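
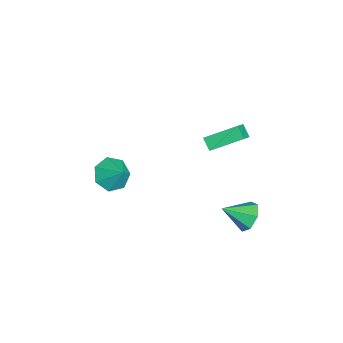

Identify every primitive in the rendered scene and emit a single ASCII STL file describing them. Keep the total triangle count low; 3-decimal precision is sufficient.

solid 
facet normal -0.077 0.856 -0.512
outer loop
vertex 4.068 3.519 0.675
vertex 3.49 3.847 1.311
vertex 4.408 3.912 1.281
endloop
endfacet
facet normal 0.832 -0.543 -0.115
outer loop
vertex 4.068 3.519 0.675
vertex 4.408 3.912 1.281
vertex 3.61 2.513 2.109
endloop
endfacet
facet normal -0.077 0.856 -0.511
outer loop
vertex 4.408 3.912 1.281
vertex 3.49 3.847 1.311
vertex 4.056 4.256 1.91
endloop
endfacet
facet normal 0.826 -0.149 0.544
outer loop
vertex 4.408 3.912 1.281
vertex 4.056 4.256 1.91
vertex 3.61 2.513 2.109
endloop
endfacet
facet normal -0.076 0.855 -0.512
outer loop
vertex 4.056 4.256 1.91
vertex 3.49 3.847 1.311
vertex 3.279 4.293 2.087
endloop
endfacet
facet normal 0.224 0.054 0.973
outer loop
vertex 4.056 4.256 1.91
vertex 3.279 4.293 2.087
vertex 3.61 2.513 2.109
endloop
endfacet
facet normal -0.076 0.855 -0.512
outer loop
vertex 3.279 4.293 2.087
vertex 3.49 3.847 1.311
vertex 2.661 3.994 1.68
endloop
endfacet
facet normal -0.519 -0.086 0.851
outer loop
vertex 3.279 4.293 2.087
vertex 2.661 3.994 1.68
vertex 3.61 2.513 2.109
endloop
endfacet
facet normal -0.076 0.856 -0.512
outer loop
vertex 2.661 3.994 1.68
vertex 3.49 3.847 1.311
vertex 2.667 3.585 0.995
endloop
endfacet
facet normal -0.844 -0.463 0.269
outer loop
vertex 2.661 3.994 1.68
vertex 2.667 3.585 0.995
vertex 3.61 2.513 2.109
endloop
endfacet
facet normal -0.076 0.856 -0.512
outer loop
vertex 2.667 3.585 0.995
vertex 3.49 3.847 1.311
vertex 3.294 3.373 0.547
endloop
endfacet
facet normal -0.508 -0.794 -0.335
outer loop
vertex 2.667 3.585 0.995
vertex 3.294 3.373 0.547
vertex 3.61 2.513 2.109
endloop
endfacet
facet normal -0.077 0.856 -0.511
outer loop
vertex 3.294 3.373 0.547
vertex 3.49 3.847 1.311
vertex 4.068 3.519 0.675
endloop
endfacet
facet normal 0.240 -0.829 -0.505
outer loop
vertex 3.294 3.373 0.547
vertex 4.068 3.519 0.675
vertex 3.61 2.513 2.109
endloop
endfacet
facet normal -0.568 -0.466 -0.678
outer loop
vertex 2.626 -3.045 2.506
vertex 1.805 -2.897 3.092
vertex 2.181 -2.293 2.362
endloop
endfacet
facet normal 0.859 0.470 -0.201
outer loop
vertex 2.626 -3.045 2.506
vertex 2.181 -2.293 2.362
vertex 2.555 -2.283 3.988
endloop
endfacet
facet normal -0.568 -0.466 -0.678
outer loop
vertex 2.181 -2.293 2.362
vertex 1.805 -2.897 3.092
vertex 1.453 -1.996 2.768
endloop
endfacet
facet normal 0.336 0.938 -0.083
outer loop
vertex 2.181 -2.293 2.362
vertex 1.453 -1.996 2.768
vertex 2.555 -2.283 3.988
endloop
endfacet
facet normal -0.569 -0.466 -0.678
outer loop
vertex 1.453 -1.996 2.768
vertex 1.805 -2.897 3.092
vertex 0.99 -2.378 3.419
endloop
endfacet
facet normal -0.196 0.900 0.389
outer loop
vertex 1.453 -1.996 2.768
vertex 0.99 -2.378 3.419
vertex 2.555 -2.283 3.988
endloop
endfacet
facet normal -0.568 -0.465 -0.679
outer loop
vertex 0.99 -2.378 3.419
vertex 1.805 -2.897 3.092
vertex 1.14 -3.151 3.823
endloop
endfacet
facet normal -0.336 0.384 0.860
outer loop
vertex 0.99 -2.378 3.419
vertex 1.14 -3.151 3.823
vertex 2.555 -2.283 3.988
endloop
endfacet
facet normal -0.568 -0.465 -0.679
outer loop
vertex 1.14 -3.151 3.823
vertex 1.805 -2.897 3.092
vertex 1.791 -3.733 3.677
endloop
endfacet
facet normal 0.022 -0.221 0.975
outer loop
vertex 1.14 -3.151 3.823
vertex 1.791 -3.733 3.677
vertex 2.555 -2.283 3.988
endloop
endfacet
facet normal -0.568 -0.465 -0.679
outer loop
vertex 1.791 -3.733 3.677
vertex 1.805 -2.897 3.092
vertex 2.452 -3.686 3.091
endloop
endfacet
facet normal 0.607 -0.459 0.648
outer loop
vertex 1.791 -3.733 3.677
vertex 2.452 -3.686 3.091
vertex 2.555 -2.283 3.988
endloop
endfacet
facet normal -0.568 -0.465 -0.679
outer loop
vertex 2.452 -3.686 3.091
vertex 1.805 -2.897 3.092
vertex 2.626 -3.045 2.506
endloop
endfacet
facet normal 0.980 -0.152 0.125
outer loop
vertex 2.452 -3.686 3.091
vertex 2.626 -3.045 2.506
vertex 2.555 -2.283 3.988
endloop
endfacet
facet normal -0.751 0.230 -0.618
outer loop
vertex -4.069 3.805 1.539
vertex -3.512 4.127 0.982
vertex -3.902 2.021 0.673
endloop
endfacet
facet normal -0.655 -0.379 0.654
outer loop
vertex -2.828 1.693 1.558
vertex -4.069 3.805 1.539
vertex -3.902 2.021 0.673
endloop
endfacet
facet normal -0.752 0.230 -0.618
outer loop
vertex -3.902 2.021 0.673
vertex -3.512 4.127 0.982
vertex -3.346 2.343 0.117
endloop
endfacet
facet normal 0.084 -0.897 -0.435
outer loop
vertex -3.346 2.343 0.117
vertex -2.828 1.693 1.558
vertex -3.902 2.021 0.673
endloop
endfacet
facet normal -0.084 0.897 0.434
outer loop
vertex -4.069 3.805 1.539
vertex -2.438 3.799 1.867
vertex -3.512 4.127 0.982
endloop
endfacet
facet normal -0.654 -0.378 0.655
outer loop
vertex -2.994 3.477 2.423
vertex -4.069 3.805 1.539
vertex -2.828 1.693 1.558
endloop
endfacet
facet normal -0.084 0.896 0.435
outer loop
vertex -2.994 3.477 2.423
vertex -2.438 3.799 1.867
vertex -4.069 3.805 1.539
endloop
endfacet
facet normal 0.655 0.378 -0.654
outer loop
vertex -3.512 4.127 0.982
vertex -2.438 3.799 1.867
vertex -3.346 2.343 0.117
endloop
endfacet
facet normal 0.084 -0.897 -0.435
outer loop
vertex -2.271 2.015 1.001
vertex -2.828 1.693 1.558
vertex -3.346 2.343 0.117
endloop
endfacet
facet normal 0.654 0.379 -0.655
outer loop
vertex -3.346 2.343 0.117
vertex -2.438 3.799 1.867
vertex -2.271 2.015 1.001
endloop
endfacet
facet normal 0.751 -0.230 0.618
outer loop
vertex -2.271 2.015 1.001
vertex -2.994 3.477 2.423
vertex -2.828 1.693 1.558
endloop
endfacet
facet normal 0.752 -0.230 0.618
outer loop
vertex -2.438 3.799 1.867
vertex -2.994 3.477 2.423
vertex -2.271 2.015 1.001
endloop
endfacet

endsolid


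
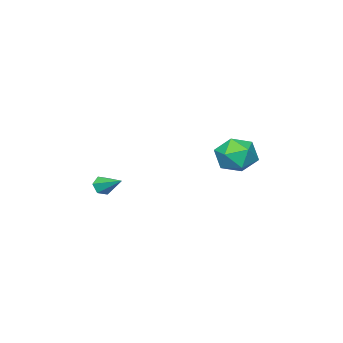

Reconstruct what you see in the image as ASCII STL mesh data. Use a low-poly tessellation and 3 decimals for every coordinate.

solid 
facet normal -0.929 0.368 0.042
outer loop
vertex -1.145 3.439 0.521
vertex -1.57 2.378 0.431
vertex -1.348 2.821 1.465
endloop
endfacet
facet normal -0.475 0.780 0.408
outer loop
vertex -1.145 3.439 0.521
vertex -1.348 2.821 1.465
vertex -0.391 3.446 1.384
endloop
endfacet
facet normal 0.036 0.999 -0.039
outer loop
vertex -1.145 3.439 0.521
vertex -0.391 3.446 1.384
vertex -0.021 3.39 0.301
endloop
endfacet
facet normal -0.102 0.723 -0.683
outer loop
vertex -1.145 3.439 0.521
vertex -0.021 3.39 0.301
vertex -0.75 2.73 -0.288
endloop
endfacet
facet normal -0.698 0.333 -0.633
outer loop
vertex -1.145 3.439 0.521
vertex -0.75 2.73 -0.288
vertex -1.57 2.378 0.431
endloop
endfacet
facet normal -0.169 0.376 0.911
outer loop
vertex -0.391 3.446 1.384
vertex -1.348 2.821 1.465
vertex -0.35 2.39 1.828
endloop
endfacet
facet normal -0.903 -0.288 0.318
outer loop
vertex -1.348 2.821 1.465
vertex -1.57 2.378 0.431
vertex -1.079 1.73 1.239
endloop
endfacet
facet normal -0.530 -0.346 -0.774
outer loop
vertex -1.57 2.378 0.431
vertex -0.75 2.73 -0.288
vertex -0.709 1.674 0.156
endloop
endfacet
facet normal 0.434 0.284 -0.855
outer loop
vertex -0.75 2.73 -0.288
vertex -0.021 3.39 0.301
vertex 0.248 2.299 0.075
endloop
endfacet
facet normal 0.657 0.730 0.187
outer loop
vertex -0.021 3.39 0.301
vertex -0.391 3.446 1.384
vertex 0.47 2.742 1.109
endloop
endfacet
facet normal 0.102 -0.723 0.683
outer loop
vertex 0.045 1.681 1.019
vertex -0.35 2.39 1.828
vertex -1.079 1.73 1.239
endloop
endfacet
facet normal -0.036 -0.999 0.039
outer loop
vertex 0.045 1.681 1.019
vertex -1.079 1.73 1.239
vertex -0.709 1.674 0.156
endloop
endfacet
facet normal 0.475 -0.780 -0.408
outer loop
vertex 0.045 1.681 1.019
vertex -0.709 1.674 0.156
vertex 0.248 2.299 0.075
endloop
endfacet
facet normal 0.929 -0.368 -0.042
outer loop
vertex 0.045 1.681 1.019
vertex 0.248 2.299 0.075
vertex 0.47 2.742 1.109
endloop
endfacet
facet normal 0.698 -0.333 0.633
outer loop
vertex 0.045 1.681 1.019
vertex 0.47 2.742 1.109
vertex -0.35 2.39 1.828
endloop
endfacet
facet normal -0.434 -0.284 0.855
outer loop
vertex -1.079 1.73 1.239
vertex -0.35 2.39 1.828
vertex -1.348 2.821 1.465
endloop
endfacet
facet normal -0.657 -0.730 -0.187
outer loop
vertex -0.709 1.674 0.156
vertex -1.079 1.73 1.239
vertex -1.57 2.378 0.431
endloop
endfacet
facet normal 0.169 -0.376 -0.911
outer loop
vertex 0.248 2.299 0.075
vertex -0.709 1.674 0.156
vertex -0.75 2.73 -0.288
endloop
endfacet
facet normal 0.903 0.288 -0.318
outer loop
vertex 0.47 2.742 1.109
vertex 0.248 2.299 0.075
vertex -0.021 3.39 0.301
endloop
endfacet
facet normal 0.530 0.346 0.774
outer loop
vertex -0.35 2.39 1.828
vertex 0.47 2.742 1.109
vertex -0.391 3.446 1.384
endloop
endfacet
facet normal -0.057 -0.887 -0.458
outer loop
vertex 2.076 -4.142 -2.818
vertex 1.574 -4.275 -2.498
vertex 1.526 -3.994 -3.037
endloop
endfacet
facet normal 0.426 0.648 -0.631
outer loop
vertex 2.076 -4.142 -2.818
vertex 1.526 -3.994 -3.037
vertex 1.666 -2.845 -1.762
endloop
endfacet
facet normal -0.057 -0.887 -0.457
outer loop
vertex 1.526 -3.994 -3.037
vertex 1.574 -4.275 -2.498
vertex 1.024 -4.127 -2.716
endloop
endfacet
facet normal -0.520 0.662 -0.539
outer loop
vertex 1.526 -3.994 -3.037
vertex 1.024 -4.127 -2.716
vertex 1.666 -2.845 -1.762
endloop
endfacet
facet normal -0.057 -0.887 -0.457
outer loop
vertex 1.024 -4.127 -2.716
vertex 1.574 -4.275 -2.498
vertex 1.073 -4.408 -2.177
endloop
endfacet
facet normal -0.928 0.290 0.235
outer loop
vertex 1.024 -4.127 -2.716
vertex 1.073 -4.408 -2.177
vertex 1.666 -2.845 -1.762
endloop
endfacet
facet normal -0.056 -0.888 -0.456
outer loop
vertex 1.073 -4.408 -2.177
vertex 1.574 -4.275 -2.498
vertex 1.623 -4.555 -1.958
endloop
endfacet
facet normal -0.390 -0.095 0.916
outer loop
vertex 1.073 -4.408 -2.177
vertex 1.623 -4.555 -1.958
vertex 1.666 -2.845 -1.762
endloop
endfacet
facet normal -0.056 -0.888 -0.456
outer loop
vertex 1.623 -4.555 -1.958
vertex 1.574 -4.275 -2.498
vertex 2.124 -4.422 -2.279
endloop
endfacet
facet normal 0.557 -0.108 0.824
outer loop
vertex 1.623 -4.555 -1.958
vertex 2.124 -4.422 -2.279
vertex 1.666 -2.845 -1.762
endloop
endfacet
facet normal -0.056 -0.888 -0.456
outer loop
vertex 2.124 -4.422 -2.279
vertex 1.574 -4.275 -2.498
vertex 2.076 -4.142 -2.818
endloop
endfacet
facet normal 0.963 0.263 0.051
outer loop
vertex 2.124 -4.422 -2.279
vertex 2.076 -4.142 -2.818
vertex 1.666 -2.845 -1.762
endloop
endfacet

endsolid


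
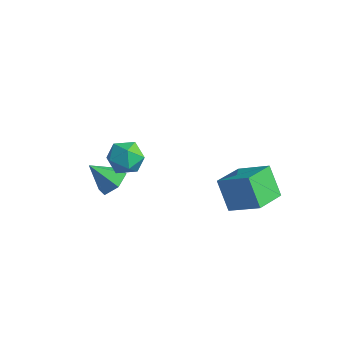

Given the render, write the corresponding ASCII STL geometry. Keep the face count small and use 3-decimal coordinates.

solid 
facet normal 0.531 0.434 -0.728
outer loop
vertex -2.376 0.006 -2.973
vertex -2.883 -0.487 -3.636
vertex -3.19 0.384 -3.341
endloop
endfacet
facet normal -0.126 0.540 0.832
outer loop
vertex -2.376 0.006 -2.973
vertex -3.19 0.384 -3.341
vertex -3.797 -1.233 -2.384
endloop
endfacet
facet normal 0.531 0.434 -0.728
outer loop
vertex -3.19 0.384 -3.341
vertex -2.883 -0.487 -3.636
vertex -3.697 -0.109 -4.005
endloop
endfacet
facet normal -0.832 0.478 0.280
outer loop
vertex -3.19 0.384 -3.341
vertex -3.697 -0.109 -4.005
vertex -3.797 -1.233 -2.384
endloop
endfacet
facet normal 0.531 0.433 -0.728
outer loop
vertex -3.697 -0.109 -4.005
vertex -2.883 -0.487 -3.636
vertex -3.391 -0.981 -4.3
endloop
endfacet
facet normal -0.940 -0.251 -0.232
outer loop
vertex -3.697 -0.109 -4.005
vertex -3.391 -0.981 -4.3
vertex -3.797 -1.233 -2.384
endloop
endfacet
facet normal 0.531 0.433 -0.728
outer loop
vertex -3.391 -0.981 -4.3
vertex -2.883 -0.487 -3.636
vertex -2.577 -1.359 -3.931
endloop
endfacet
facet normal -0.340 -0.920 -0.193
outer loop
vertex -3.391 -0.981 -4.3
vertex -2.577 -1.359 -3.931
vertex -3.797 -1.233 -2.384
endloop
endfacet
facet normal 0.531 0.433 -0.729
outer loop
vertex -2.577 -1.359 -3.931
vertex -2.883 -0.487 -3.636
vertex -2.07 -0.865 -3.268
endloop
endfacet
facet normal 0.367 -0.858 0.359
outer loop
vertex -2.577 -1.359 -3.931
vertex -2.07 -0.865 -3.268
vertex -3.797 -1.233 -2.384
endloop
endfacet
facet normal 0.531 0.433 -0.728
outer loop
vertex -2.07 -0.865 -3.268
vertex -2.883 -0.487 -3.636
vertex -2.376 0.006 -2.973
endloop
endfacet
facet normal 0.473 -0.129 0.871
outer loop
vertex -2.07 -0.865 -3.268
vertex -2.376 0.006 -2.973
vertex -3.797 -1.233 -2.384
endloop
endfacet
facet normal -0.822 -0.240 -0.516
outer loop
vertex 1.797 2.21 -2.294
vertex 1.551 4.065 -2.765
vertex 2.845 1.955 -3.846
endloop
endfacet
facet normal 0.128 -0.961 0.244
outer loop
vertex 4.489 2.435 -2.815
vertex 1.797 2.21 -2.294
vertex 2.845 1.955 -3.846
endloop
endfacet
facet normal -0.822 -0.240 -0.516
outer loop
vertex 2.845 1.955 -3.846
vertex 1.551 4.065 -2.765
vertex 2.599 3.81 -4.317
endloop
endfacet
facet normal 0.554 -0.135 -0.821
outer loop
vertex 2.599 3.81 -4.317
vertex 4.489 2.435 -2.815
vertex 2.845 1.955 -3.846
endloop
endfacet
facet normal -0.554 0.135 0.821
outer loop
vertex 1.797 2.21 -2.294
vertex 3.195 4.545 -1.734
vertex 1.551 4.065 -2.765
endloop
endfacet
facet normal 0.128 -0.961 0.244
outer loop
vertex 3.441 2.69 -1.263
vertex 1.797 2.21 -2.294
vertex 4.489 2.435 -2.815
endloop
endfacet
facet normal -0.554 0.135 0.821
outer loop
vertex 3.441 2.69 -1.263
vertex 3.195 4.545 -1.734
vertex 1.797 2.21 -2.294
endloop
endfacet
facet normal -0.128 0.961 -0.244
outer loop
vertex 1.551 4.065 -2.765
vertex 3.195 4.545 -1.734
vertex 2.599 3.81 -4.317
endloop
endfacet
facet normal 0.554 -0.135 -0.821
outer loop
vertex 4.243 4.29 -3.286
vertex 4.489 2.435 -2.815
vertex 2.599 3.81 -4.317
endloop
endfacet
facet normal -0.128 0.961 -0.244
outer loop
vertex 2.599 3.81 -4.317
vertex 3.195 4.545 -1.734
vertex 4.243 4.29 -3.286
endloop
endfacet
facet normal 0.822 0.240 0.516
outer loop
vertex 4.243 4.29 -3.286
vertex 3.441 2.69 -1.263
vertex 4.489 2.435 -2.815
endloop
endfacet
facet normal 0.822 0.240 0.516
outer loop
vertex 3.195 4.545 -1.734
vertex 3.441 2.69 -1.263
vertex 4.243 4.29 -3.286
endloop
endfacet
facet normal -0.986 0.004 0.169
outer loop
vertex -1.123 -1.451 1.077
vertex -1.163 -2.48 0.867
vertex -0.993 -2.151 1.851
endloop
endfacet
facet normal -0.658 0.500 0.563
outer loop
vertex -1.123 -1.451 1.077
vertex -0.993 -2.151 1.851
vertex -0.382 -1.297 1.806
endloop
endfacet
facet normal -0.314 0.942 0.121
outer loop
vertex -1.123 -1.451 1.077
vertex -0.382 -1.297 1.806
vertex -0.174 -1.098 0.795
endloop
endfacet
facet normal -0.430 0.719 -0.547
outer loop
vertex -1.123 -1.451 1.077
vertex -0.174 -1.098 0.795
vertex -0.657 -1.829 0.214
endloop
endfacet
facet normal -0.845 0.138 -0.517
outer loop
vertex -1.123 -1.451 1.077
vertex -0.657 -1.829 0.214
vertex -1.163 -2.48 0.867
endloop
endfacet
facet normal -0.170 0.173 0.970
outer loop
vertex -0.382 -1.297 1.806
vertex -0.993 -2.151 1.851
vertex 0.037 -2.231 2.046
endloop
endfacet
facet normal -0.701 -0.631 0.332
outer loop
vertex -0.993 -2.151 1.851
vertex -1.163 -2.48 0.867
vertex -0.446 -2.962 1.465
endloop
endfacet
facet normal -0.474 -0.412 -0.778
outer loop
vertex -1.163 -2.48 0.867
vertex -0.657 -1.829 0.214
vertex -0.238 -2.763 0.454
endloop
endfacet
facet normal 0.197 0.527 -0.827
outer loop
vertex -0.657 -1.829 0.214
vertex -0.174 -1.098 0.795
vertex 0.373 -1.909 0.409
endloop
endfacet
facet normal 0.385 0.887 0.254
outer loop
vertex -0.174 -1.098 0.795
vertex -0.382 -1.297 1.806
vertex 0.543 -1.58 1.393
endloop
endfacet
facet normal 0.430 -0.719 0.547
outer loop
vertex 0.503 -2.609 1.183
vertex 0.037 -2.231 2.046
vertex -0.446 -2.962 1.465
endloop
endfacet
facet normal 0.314 -0.942 -0.121
outer loop
vertex 0.503 -2.609 1.183
vertex -0.446 -2.962 1.465
vertex -0.238 -2.763 0.454
endloop
endfacet
facet normal 0.658 -0.500 -0.563
outer loop
vertex 0.503 -2.609 1.183
vertex -0.238 -2.763 0.454
vertex 0.373 -1.909 0.409
endloop
endfacet
facet normal 0.986 -0.004 -0.169
outer loop
vertex 0.503 -2.609 1.183
vertex 0.373 -1.909 0.409
vertex 0.543 -1.58 1.393
endloop
endfacet
facet normal 0.845 -0.138 0.517
outer loop
vertex 0.503 -2.609 1.183
vertex 0.543 -1.58 1.393
vertex 0.037 -2.231 2.046
endloop
endfacet
facet normal -0.197 -0.527 0.827
outer loop
vertex -0.446 -2.962 1.465
vertex 0.037 -2.231 2.046
vertex -0.993 -2.151 1.851
endloop
endfacet
facet normal -0.385 -0.887 -0.254
outer loop
vertex -0.238 -2.763 0.454
vertex -0.446 -2.962 1.465
vertex -1.163 -2.48 0.867
endloop
endfacet
facet normal 0.170 -0.173 -0.970
outer loop
vertex 0.373 -1.909 0.409
vertex -0.238 -2.763 0.454
vertex -0.657 -1.829 0.214
endloop
endfacet
facet normal 0.701 0.631 -0.332
outer loop
vertex 0.543 -1.58 1.393
vertex 0.373 -1.909 0.409
vertex -0.174 -1.098 0.795
endloop
endfacet
facet normal 0.474 0.412 0.778
outer loop
vertex 0.037 -2.231 2.046
vertex 0.543 -1.58 1.393
vertex -0.382 -1.297 1.806
endloop
endfacet

endsolid


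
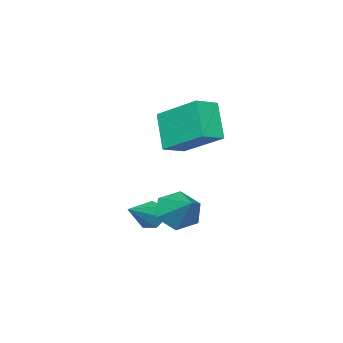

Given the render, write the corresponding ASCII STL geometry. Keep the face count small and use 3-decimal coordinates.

solid 
facet normal -0.859 -0.138 -0.493
outer loop
vertex 0.842 0.811 -3.928
vertex 0.531 0.892 -3.409
vertex 0.7 1.309 -3.82
endloop
endfacet
facet normal 0.694 0.336 -0.637
outer loop
vertex 0.842 0.811 -3.928
vertex 0.7 1.309 -3.82
vertex 1.889 1.108 -2.631
endloop
endfacet
facet normal -0.860 -0.137 -0.492
outer loop
vertex 0.7 1.309 -3.82
vertex 0.531 0.892 -3.409
vertex 0.432 1.493 -3.403
endloop
endfacet
facet normal 0.342 0.921 -0.186
outer loop
vertex 0.7 1.309 -3.82
vertex 0.432 1.493 -3.403
vertex 1.889 1.108 -2.631
endloop
endfacet
facet normal -0.859 -0.137 -0.493
outer loop
vertex 0.432 1.493 -3.403
vertex 0.531 0.892 -3.409
vertex 0.238 1.224 -2.99
endloop
endfacet
facet normal -0.055 0.848 0.527
outer loop
vertex 0.432 1.493 -3.403
vertex 0.238 1.224 -2.99
vertex 1.889 1.108 -2.631
endloop
endfacet
facet normal -0.859 -0.137 -0.493
outer loop
vertex 0.238 1.224 -2.99
vertex 0.531 0.892 -3.409
vertex 0.265 0.705 -2.893
endloop
endfacet
facet normal -0.198 0.170 0.965
outer loop
vertex 0.238 1.224 -2.99
vertex 0.265 0.705 -2.893
vertex 1.889 1.108 -2.631
endloop
endfacet
facet normal -0.859 -0.137 -0.493
outer loop
vertex 0.265 0.705 -2.893
vertex 0.531 0.892 -3.409
vertex 0.493 0.326 -3.185
endloop
endfacet
facet normal 0.021 -0.602 0.798
outer loop
vertex 0.265 0.705 -2.893
vertex 0.493 0.326 -3.185
vertex 1.889 1.108 -2.631
endloop
endfacet
facet normal -0.860 -0.137 -0.492
outer loop
vertex 0.493 0.326 -3.185
vertex 0.531 0.892 -3.409
vertex 0.749 0.373 -3.645
endloop
endfacet
facet normal 0.436 -0.887 0.152
outer loop
vertex 0.493 0.326 -3.185
vertex 0.749 0.373 -3.645
vertex 1.889 1.108 -2.631
endloop
endfacet
facet normal -0.859 -0.136 -0.493
outer loop
vertex 0.749 0.373 -3.645
vertex 0.531 0.892 -3.409
vertex 0.842 0.811 -3.928
endloop
endfacet
facet normal 0.736 -0.471 -0.486
outer loop
vertex 0.749 0.373 -3.645
vertex 0.842 0.811 -3.928
vertex 1.889 1.108 -2.631
endloop
endfacet
facet normal -0.385 -0.732 -0.561
outer loop
vertex 0.938 2.389 -3.526
vertex 0.505 2.101 -2.853
vertex 0.155 2.68 -3.368
endloop
endfacet
facet normal 0.213 0.843 -0.494
outer loop
vertex 0.938 2.389 -3.526
vertex 0.155 2.68 -3.368
vertex 1.115 3.259 -1.967
endloop
endfacet
facet normal -0.386 -0.732 -0.561
outer loop
vertex 0.155 2.68 -3.368
vertex 0.505 2.101 -2.853
vertex -0.277 2.393 -2.696
endloop
endfacet
facet normal -0.535 0.845 0.017
outer loop
vertex 0.155 2.68 -3.368
vertex -0.277 2.393 -2.696
vertex 1.115 3.259 -1.967
endloop
endfacet
facet normal -0.386 -0.732 -0.561
outer loop
vertex -0.277 2.393 -2.696
vertex 0.505 2.101 -2.853
vertex 0.072 1.814 -2.181
endloop
endfacet
facet normal -0.586 0.312 0.748
outer loop
vertex -0.277 2.393 -2.696
vertex 0.072 1.814 -2.181
vertex 1.115 3.259 -1.967
endloop
endfacet
facet normal -0.385 -0.733 -0.561
outer loop
vertex 0.072 1.814 -2.181
vertex 0.505 2.101 -2.853
vertex 0.855 1.523 -2.338
endloop
endfacet
facet normal 0.111 -0.224 0.968
outer loop
vertex 0.072 1.814 -2.181
vertex 0.855 1.523 -2.338
vertex 1.115 3.259 -1.967
endloop
endfacet
facet normal -0.385 -0.733 -0.561
outer loop
vertex 0.855 1.523 -2.338
vertex 0.505 2.101 -2.853
vertex 1.288 1.81 -3.011
endloop
endfacet
facet normal 0.860 -0.226 0.457
outer loop
vertex 0.855 1.523 -2.338
vertex 1.288 1.81 -3.011
vertex 1.115 3.259 -1.967
endloop
endfacet
facet normal -0.385 -0.732 -0.561
outer loop
vertex 1.288 1.81 -3.011
vertex 0.505 2.101 -2.853
vertex 0.938 2.389 -3.526
endloop
endfacet
facet normal 0.911 0.307 -0.275
outer loop
vertex 1.288 1.81 -3.011
vertex 0.938 2.389 -3.526
vertex 1.115 3.259 -1.967
endloop
endfacet
facet normal -0.354 -0.489 0.797
outer loop
vertex -0.908 -0.148 0.619
vertex -0.965 1.585 1.656
vertex -1.825 0.008 0.308
endloop
endfacet
facet normal 0.028 -0.858 -0.513
outer loop
vertex -1.255 0.795 -0.976
vertex -0.908 -0.148 0.619
vertex -1.825 0.008 0.308
endloop
endfacet
facet normal -0.354 -0.489 0.797
outer loop
vertex -1.825 0.008 0.308
vertex -0.965 1.585 1.656
vertex -1.881 1.741 1.345
endloop
endfacet
facet normal -0.935 0.160 -0.317
outer loop
vertex -1.881 1.741 1.345
vertex -1.255 0.795 -0.976
vertex -1.825 0.008 0.308
endloop
endfacet
facet normal 0.935 -0.159 0.317
outer loop
vertex -0.908 -0.148 0.619
vertex -0.395 2.372 0.372
vertex -0.965 1.585 1.656
endloop
endfacet
facet normal 0.028 -0.858 -0.513
outer loop
vertex -0.339 0.639 -0.665
vertex -0.908 -0.148 0.619
vertex -1.255 0.795 -0.976
endloop
endfacet
facet normal 0.935 -0.159 0.317
outer loop
vertex -0.339 0.639 -0.665
vertex -0.395 2.372 0.372
vertex -0.908 -0.148 0.619
endloop
endfacet
facet normal -0.028 0.858 0.513
outer loop
vertex -0.965 1.585 1.656
vertex -0.395 2.372 0.372
vertex -1.881 1.741 1.345
endloop
endfacet
facet normal -0.935 0.159 -0.317
outer loop
vertex -1.312 2.528 0.061
vertex -1.255 0.795 -0.976
vertex -1.881 1.741 1.345
endloop
endfacet
facet normal -0.028 0.858 0.513
outer loop
vertex -1.881 1.741 1.345
vertex -0.395 2.372 0.372
vertex -1.312 2.528 0.061
endloop
endfacet
facet normal 0.354 0.489 -0.797
outer loop
vertex -1.312 2.528 0.061
vertex -0.339 0.639 -0.665
vertex -1.255 0.795 -0.976
endloop
endfacet
facet normal 0.354 0.489 -0.798
outer loop
vertex -0.395 2.372 0.372
vertex -0.339 0.639 -0.665
vertex -1.312 2.528 0.061
endloop
endfacet

endsolid


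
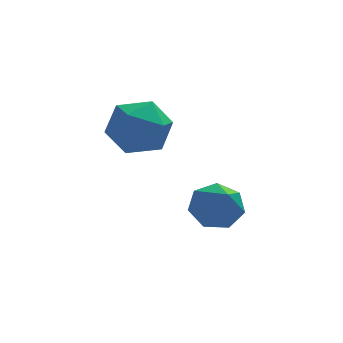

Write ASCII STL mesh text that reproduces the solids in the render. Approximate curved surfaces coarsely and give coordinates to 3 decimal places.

solid 
facet normal -0.886 0.452 0.106
outer loop
vertex -2.976 -0.267 0.609
vertex -3.376 -1.135 0.966
vertex -2.957 -0.464 1.609
endloop
endfacet
facet normal -0.351 0.917 0.187
outer loop
vertex -2.976 -0.267 0.609
vertex -2.957 -0.464 1.609
vertex -2.139 -0.058 1.154
endloop
endfacet
facet normal 0.039 0.911 -0.410
outer loop
vertex -2.976 -0.267 0.609
vertex -2.139 -0.058 1.154
vertex -2.053 -0.478 0.229
endloop
endfacet
facet normal -0.253 0.442 -0.861
outer loop
vertex -2.976 -0.267 0.609
vertex -2.053 -0.478 0.229
vertex -2.817 -1.144 0.112
endloop
endfacet
facet normal -0.825 0.157 -0.542
outer loop
vertex -2.976 -0.267 0.609
vertex -2.817 -1.144 0.112
vertex -3.376 -1.135 0.966
endloop
endfacet
facet normal 0.060 0.689 0.722
outer loop
vertex -2.139 -0.058 1.154
vertex -2.957 -0.464 1.609
vertex -2.023 -0.796 1.848
endloop
endfacet
facet normal -0.804 -0.065 0.591
outer loop
vertex -2.957 -0.464 1.609
vertex -3.376 -1.135 0.966
vertex -2.787 -1.462 1.731
endloop
endfacet
facet normal -0.707 -0.541 -0.457
outer loop
vertex -3.376 -1.135 0.966
vertex -2.817 -1.144 0.112
vertex -2.701 -1.882 0.806
endloop
endfacet
facet normal 0.220 -0.081 -0.972
outer loop
vertex -2.817 -1.144 0.112
vertex -2.053 -0.478 0.229
vertex -1.883 -1.476 0.351
endloop
endfacet
facet normal 0.693 0.678 -0.244
outer loop
vertex -2.053 -0.478 0.229
vertex -2.139 -0.058 1.154
vertex -1.464 -0.805 0.994
endloop
endfacet
facet normal 0.253 -0.442 0.861
outer loop
vertex -1.864 -1.673 1.351
vertex -2.023 -0.796 1.848
vertex -2.787 -1.462 1.731
endloop
endfacet
facet normal -0.039 -0.911 0.410
outer loop
vertex -1.864 -1.673 1.351
vertex -2.787 -1.462 1.731
vertex -2.701 -1.882 0.806
endloop
endfacet
facet normal 0.351 -0.917 -0.187
outer loop
vertex -1.864 -1.673 1.351
vertex -2.701 -1.882 0.806
vertex -1.883 -1.476 0.351
endloop
endfacet
facet normal 0.886 -0.452 -0.106
outer loop
vertex -1.864 -1.673 1.351
vertex -1.883 -1.476 0.351
vertex -1.464 -0.805 0.994
endloop
endfacet
facet normal 0.825 -0.157 0.542
outer loop
vertex -1.864 -1.673 1.351
vertex -1.464 -0.805 0.994
vertex -2.023 -0.796 1.848
endloop
endfacet
facet normal -0.220 0.081 0.972
outer loop
vertex -2.787 -1.462 1.731
vertex -2.023 -0.796 1.848
vertex -2.957 -0.464 1.609
endloop
endfacet
facet normal -0.693 -0.678 0.244
outer loop
vertex -2.701 -1.882 0.806
vertex -2.787 -1.462 1.731
vertex -3.376 -1.135 0.966
endloop
endfacet
facet normal -0.060 -0.689 -0.722
outer loop
vertex -1.883 -1.476 0.351
vertex -2.701 -1.882 0.806
vertex -2.817 -1.144 0.112
endloop
endfacet
facet normal 0.804 0.065 -0.591
outer loop
vertex -1.464 -0.805 0.994
vertex -1.883 -1.476 0.351
vertex -2.053 -0.478 0.229
endloop
endfacet
facet normal 0.707 0.541 0.457
outer loop
vertex -2.023 -0.796 1.848
vertex -1.464 -0.805 0.994
vertex -2.139 -0.058 1.154
endloop
endfacet
facet normal -0.012 0.740 -0.672
outer loop
vertex 0.346 -1.081 -1.803
vertex -0.352 -1.364 -2.102
vertex -0.239 -0.824 -1.509
endloop
endfacet
facet normal 0.522 0.258 0.813
outer loop
vertex 0.346 -1.081 -1.803
vertex -0.239 -0.824 -1.509
vertex -0.328 -2.756 -0.838
endloop
endfacet
facet normal -0.012 0.740 -0.672
outer loop
vertex -0.239 -0.824 -1.509
vertex -0.352 -1.364 -2.102
vertex -0.908 -0.974 -1.662
endloop
endfacet
facet normal -0.280 0.326 0.903
outer loop
vertex -0.239 -0.824 -1.509
vertex -0.908 -0.974 -1.662
vertex -0.328 -2.756 -0.838
endloop
endfacet
facet normal -0.013 0.740 -0.672
outer loop
vertex -0.908 -0.974 -1.662
vertex -0.352 -1.364 -2.102
vertex -1.159 -1.418 -2.146
endloop
endfacet
facet normal -0.866 -0.052 0.497
outer loop
vertex -0.908 -0.974 -1.662
vertex -1.159 -1.418 -2.146
vertex -0.328 -2.756 -0.838
endloop
endfacet
facet normal -0.013 0.740 -0.673
outer loop
vertex -1.159 -1.418 -2.146
vertex -0.352 -1.364 -2.102
vertex -0.801 -1.822 -2.597
endloop
endfacet
facet normal -0.798 -0.594 -0.101
outer loop
vertex -1.159 -1.418 -2.146
vertex -0.801 -1.822 -2.597
vertex -0.328 -2.756 -0.838
endloop
endfacet
facet normal -0.013 0.740 -0.673
outer loop
vertex -0.801 -1.822 -2.597
vertex -0.352 -1.364 -2.102
vertex -0.106 -1.881 -2.675
endloop
endfacet
facet normal -0.125 -0.890 -0.439
outer loop
vertex -0.801 -1.822 -2.597
vertex -0.106 -1.881 -2.675
vertex -0.328 -2.756 -0.838
endloop
endfacet
facet normal -0.013 0.740 -0.673
outer loop
vertex -0.106 -1.881 -2.675
vertex -0.352 -1.364 -2.102
vertex 0.405 -1.551 -2.322
endloop
endfacet
facet normal 0.645 -0.717 -0.264
outer loop
vertex -0.106 -1.881 -2.675
vertex 0.405 -1.551 -2.322
vertex -0.328 -2.756 -0.838
endloop
endfacet
facet normal -0.012 0.740 -0.672
outer loop
vertex 0.405 -1.551 -2.322
vertex -0.352 -1.364 -2.102
vertex 0.346 -1.081 -1.803
endloop
endfacet
facet normal 0.933 -0.207 0.293
outer loop
vertex 0.405 -1.551 -2.322
vertex 0.346 -1.081 -1.803
vertex -0.328 -2.756 -0.838
endloop
endfacet

endsolid


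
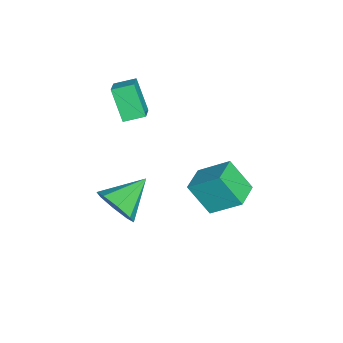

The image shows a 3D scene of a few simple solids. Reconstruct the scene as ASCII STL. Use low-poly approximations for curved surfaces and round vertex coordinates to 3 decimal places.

solid 
facet normal -0.970 0.220 -0.099
outer loop
vertex -0.724 0.7 -2.349
vertex -0.513 2.152 -1.191
vertex -0.336 1.774 -3.767
endloop
endfacet
facet normal -0.113 -0.777 -0.619
outer loop
vertex 1.013 1.468 -3.629
vertex -0.724 0.7 -2.349
vertex -0.336 1.774 -3.767
endloop
endfacet
facet normal -0.970 0.220 -0.099
outer loop
vertex -0.336 1.774 -3.767
vertex -0.513 2.152 -1.191
vertex -0.125 3.226 -2.608
endloop
endfacet
facet normal 0.214 0.590 -0.778
outer loop
vertex -0.125 3.226 -2.608
vertex 1.013 1.468 -3.629
vertex -0.336 1.774 -3.767
endloop
endfacet
facet normal -0.213 -0.590 0.779
outer loop
vertex -0.724 0.7 -2.349
vertex 0.836 1.846 -1.053
vertex -0.513 2.152 -1.191
endloop
endfacet
facet normal -0.113 -0.777 -0.620
outer loop
vertex 0.625 0.394 -2.212
vertex -0.724 0.7 -2.349
vertex 1.013 1.468 -3.629
endloop
endfacet
facet normal -0.213 -0.590 0.778
outer loop
vertex 0.625 0.394 -2.212
vertex 0.836 1.846 -1.053
vertex -0.724 0.7 -2.349
endloop
endfacet
facet normal 0.113 0.777 0.620
outer loop
vertex -0.513 2.152 -1.191
vertex 0.836 1.846 -1.053
vertex -0.125 3.226 -2.608
endloop
endfacet
facet normal 0.213 0.590 -0.779
outer loop
vertex 1.224 2.92 -2.471
vertex 1.013 1.468 -3.629
vertex -0.125 3.226 -2.608
endloop
endfacet
facet normal 0.113 0.777 0.619
outer loop
vertex -0.125 3.226 -2.608
vertex 0.836 1.846 -1.053
vertex 1.224 2.92 -2.471
endloop
endfacet
facet normal 0.970 -0.220 0.099
outer loop
vertex 1.224 2.92 -2.471
vertex 0.625 0.394 -2.212
vertex 1.013 1.468 -3.629
endloop
endfacet
facet normal 0.970 -0.220 0.099
outer loop
vertex 0.836 1.846 -1.053
vertex 0.625 0.394 -2.212
vertex 1.224 2.92 -2.471
endloop
endfacet
facet normal 0.702 -0.582 -0.411
outer loop
vertex 4.231 -2.082 -0.059
vertex 3.561 -2.304 -0.889
vertex 4.312 -1.54 -0.688
endloop
endfacet
facet normal 0.303 0.702 0.644
outer loop
vertex 4.231 -2.082 -0.059
vertex 4.312 -1.54 -0.688
vertex 2.199 -1.176 -0.091
endloop
endfacet
facet normal 0.702 -0.581 -0.412
outer loop
vertex 4.312 -1.54 -0.688
vertex 3.561 -2.304 -0.889
vertex 3.952 -1.445 -1.435
endloop
endfacet
facet normal 0.180 0.983 0.038
outer loop
vertex 4.312 -1.54 -0.688
vertex 3.952 -1.445 -1.435
vertex 2.199 -1.176 -0.091
endloop
endfacet
facet normal 0.702 -0.581 -0.412
outer loop
vertex 3.952 -1.445 -1.435
vertex 3.561 -2.304 -0.889
vertex 3.363 -1.853 -1.862
endloop
endfacet
facet normal -0.238 0.845 -0.479
outer loop
vertex 3.952 -1.445 -1.435
vertex 3.363 -1.853 -1.862
vertex 2.199 -1.176 -0.091
endloop
endfacet
facet normal 0.702 -0.581 -0.412
outer loop
vertex 3.363 -1.853 -1.862
vertex 3.561 -2.304 -0.889
vertex 2.89 -2.525 -1.72
endloop
endfacet
facet normal -0.706 0.369 -0.605
outer loop
vertex 3.363 -1.853 -1.862
vertex 2.89 -2.525 -1.72
vertex 2.199 -1.176 -0.091
endloop
endfacet
facet normal 0.702 -0.581 -0.412
outer loop
vertex 2.89 -2.525 -1.72
vertex 3.561 -2.304 -0.889
vertex 2.81 -3.068 -1.091
endloop
endfacet
facet normal -0.950 -0.167 -0.265
outer loop
vertex 2.89 -2.525 -1.72
vertex 2.81 -3.068 -1.091
vertex 2.199 -1.176 -0.091
endloop
endfacet
facet normal 0.702 -0.581 -0.411
outer loop
vertex 2.81 -3.068 -1.091
vertex 3.561 -2.304 -0.889
vertex 3.169 -3.163 -0.344
endloop
endfacet
facet normal -0.827 -0.447 0.341
outer loop
vertex 2.81 -3.068 -1.091
vertex 3.169 -3.163 -0.344
vertex 2.199 -1.176 -0.091
endloop
endfacet
facet normal 0.701 -0.582 -0.412
outer loop
vertex 3.169 -3.163 -0.344
vertex 3.561 -2.304 -0.889
vertex 3.758 -2.755 0.083
endloop
endfacet
facet normal -0.409 -0.309 0.859
outer loop
vertex 3.169 -3.163 -0.344
vertex 3.758 -2.755 0.083
vertex 2.199 -1.176 -0.091
endloop
endfacet
facet normal 0.702 -0.581 -0.412
outer loop
vertex 3.758 -2.755 0.083
vertex 3.561 -2.304 -0.889
vertex 4.231 -2.082 -0.059
endloop
endfacet
facet normal 0.059 0.166 0.984
outer loop
vertex 3.758 -2.755 0.083
vertex 4.231 -2.082 -0.059
vertex 2.199 -1.176 -0.091
endloop
endfacet
facet normal -0.417 -0.354 0.837
outer loop
vertex -1.837 -3.36 1.985
vertex -2.057 -2.351 2.302
vertex -2.803 -3.412 1.482
endloop
endfacet
facet normal 0.203 -0.934 -0.293
outer loop
vertex -2.043 -2.769 -0.042
vertex -1.837 -3.36 1.985
vertex -2.803 -3.412 1.482
endloop
endfacet
facet normal -0.417 -0.354 0.837
outer loop
vertex -2.803 -3.412 1.482
vertex -2.057 -2.351 2.302
vertex -3.022 -2.403 1.799
endloop
endfacet
facet normal -0.886 -0.047 -0.462
outer loop
vertex -3.022 -2.403 1.799
vertex -2.043 -2.769 -0.042
vertex -2.803 -3.412 1.482
endloop
endfacet
facet normal 0.886 0.048 0.462
outer loop
vertex -1.837 -3.36 1.985
vertex -1.297 -1.708 0.778
vertex -2.057 -2.351 2.302
endloop
endfacet
facet normal 0.203 -0.934 -0.293
outer loop
vertex -1.078 -2.717 0.461
vertex -1.837 -3.36 1.985
vertex -2.043 -2.769 -0.042
endloop
endfacet
facet normal 0.886 0.047 0.461
outer loop
vertex -1.078 -2.717 0.461
vertex -1.297 -1.708 0.778
vertex -1.837 -3.36 1.985
endloop
endfacet
facet normal -0.203 0.934 0.293
outer loop
vertex -2.057 -2.351 2.302
vertex -1.297 -1.708 0.778
vertex -3.022 -2.403 1.799
endloop
endfacet
facet normal -0.886 -0.048 -0.461
outer loop
vertex -2.263 -1.76 0.275
vertex -2.043 -2.769 -0.042
vertex -3.022 -2.403 1.799
endloop
endfacet
facet normal -0.203 0.934 0.293
outer loop
vertex -3.022 -2.403 1.799
vertex -1.297 -1.708 0.778
vertex -2.263 -1.76 0.275
endloop
endfacet
facet normal 0.417 0.354 -0.837
outer loop
vertex -2.263 -1.76 0.275
vertex -1.078 -2.717 0.461
vertex -2.043 -2.769 -0.042
endloop
endfacet
facet normal 0.417 0.354 -0.837
outer loop
vertex -1.297 -1.708 0.778
vertex -1.078 -2.717 0.461
vertex -2.263 -1.76 0.275
endloop
endfacet

endsolid


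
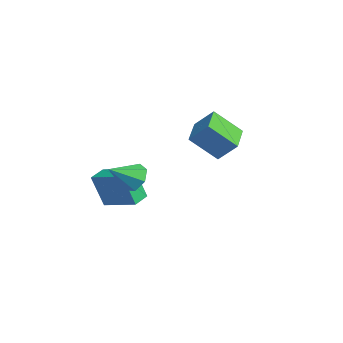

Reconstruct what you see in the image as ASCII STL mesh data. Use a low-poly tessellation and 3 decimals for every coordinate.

solid 
facet normal -0.891 0.430 0.143
outer loop
vertex -3.188 3.067 1.974
vertex -2.697 4.572 0.504
vertex -3.808 2.16 0.838
endloop
endfacet
facet normal -0.228 -0.697 0.680
outer loop
vertex -2.043 1.308 0.556
vertex -3.188 3.067 1.974
vertex -3.808 2.16 0.838
endloop
endfacet
facet normal -0.891 0.430 0.142
outer loop
vertex -3.808 2.16 0.838
vertex -2.697 4.572 0.504
vertex -3.316 3.665 -0.632
endloop
endfacet
facet normal -0.392 -0.574 -0.719
outer loop
vertex -3.316 3.665 -0.632
vertex -2.043 1.308 0.556
vertex -3.808 2.16 0.838
endloop
endfacet
facet normal 0.392 0.574 0.719
outer loop
vertex -3.188 3.067 1.974
vertex -0.932 3.72 0.222
vertex -2.697 4.572 0.504
endloop
endfacet
facet normal -0.228 -0.697 0.680
outer loop
vertex -1.424 2.215 1.692
vertex -3.188 3.067 1.974
vertex -2.043 1.308 0.556
endloop
endfacet
facet normal 0.392 0.574 0.719
outer loop
vertex -1.424 2.215 1.692
vertex -0.932 3.72 0.222
vertex -3.188 3.067 1.974
endloop
endfacet
facet normal 0.228 0.697 -0.680
outer loop
vertex -2.697 4.572 0.504
vertex -0.932 3.72 0.222
vertex -3.316 3.665 -0.632
endloop
endfacet
facet normal -0.392 -0.574 -0.719
outer loop
vertex -1.552 2.813 -0.914
vertex -2.043 1.308 0.556
vertex -3.316 3.665 -0.632
endloop
endfacet
facet normal 0.228 0.697 -0.680
outer loop
vertex -3.316 3.665 -0.632
vertex -0.932 3.72 0.222
vertex -1.552 2.813 -0.914
endloop
endfacet
facet normal 0.892 -0.430 -0.142
outer loop
vertex -1.552 2.813 -0.914
vertex -1.424 2.215 1.692
vertex -2.043 1.308 0.556
endloop
endfacet
facet normal 0.891 -0.431 -0.143
outer loop
vertex -0.932 3.72 0.222
vertex -1.424 2.215 1.692
vertex -1.552 2.813 -0.914
endloop
endfacet
facet normal -0.665 0.736 0.125
outer loop
vertex -1.972 -3.456 -1.057
vertex -0.404 -2.147 -0.417
vertex -1.667 -2.841 -3.062
endloop
endfacet
facet normal -0.733 -0.611 -0.299
outer loop
vertex -0.916 -3.673 -3.203
vertex -1.972 -3.456 -1.057
vertex -1.667 -2.841 -3.062
endloop
endfacet
facet normal -0.665 0.736 0.125
outer loop
vertex -1.667 -2.841 -3.062
vertex -0.404 -2.147 -0.417
vertex -0.099 -1.532 -2.423
endloop
endfacet
facet normal 0.144 0.290 -0.946
outer loop
vertex -0.099 -1.532 -2.423
vertex -0.916 -3.673 -3.203
vertex -1.667 -2.841 -3.062
endloop
endfacet
facet normal -0.144 -0.290 0.946
outer loop
vertex -1.972 -3.456 -1.057
vertex 0.347 -2.979 -0.558
vertex -0.404 -2.147 -0.417
endloop
endfacet
facet normal -0.733 -0.611 -0.299
outer loop
vertex -1.221 -4.288 -1.197
vertex -1.972 -3.456 -1.057
vertex -0.916 -3.673 -3.203
endloop
endfacet
facet normal -0.144 -0.289 0.946
outer loop
vertex -1.221 -4.288 -1.197
vertex 0.347 -2.979 -0.558
vertex -1.972 -3.456 -1.057
endloop
endfacet
facet normal 0.733 0.611 0.299
outer loop
vertex -0.404 -2.147 -0.417
vertex 0.347 -2.979 -0.558
vertex -0.099 -1.532 -2.423
endloop
endfacet
facet normal 0.144 0.290 -0.946
outer loop
vertex 0.652 -2.364 -2.563
vertex -0.916 -3.673 -3.203
vertex -0.099 -1.532 -2.423
endloop
endfacet
facet normal 0.733 0.611 0.299
outer loop
vertex -0.099 -1.532 -2.423
vertex 0.347 -2.979 -0.558
vertex 0.652 -2.364 -2.563
endloop
endfacet
facet normal 0.665 -0.736 -0.125
outer loop
vertex 0.652 -2.364 -2.563
vertex -1.221 -4.288 -1.197
vertex -0.916 -3.673 -3.203
endloop
endfacet
facet normal 0.665 -0.736 -0.125
outer loop
vertex 0.347 -2.979 -0.558
vertex -1.221 -4.288 -1.197
vertex 0.652 -2.364 -2.563
endloop
endfacet
facet normal -0.190 0.817 -0.545
outer loop
vertex 2.837 -2.945 -0.404
vertex 2.07 -2.759 0.142
vertex 2.976 -2.467 0.264
endloop
endfacet
facet normal 0.954 -0.300 0.016
outer loop
vertex 2.837 -2.945 -0.404
vertex 2.976 -2.467 0.264
vertex 2.41 -4.221 1.118
endloop
endfacet
facet normal -0.190 0.817 -0.545
outer loop
vertex 2.976 -2.467 0.264
vertex 2.07 -2.759 0.142
vertex 2.433 -2.209 0.84
endloop
endfacet
facet normal 0.743 0.083 0.664
outer loop
vertex 2.976 -2.467 0.264
vertex 2.433 -2.209 0.84
vertex 2.41 -4.221 1.118
endloop
endfacet
facet normal -0.189 0.817 -0.545
outer loop
vertex 2.433 -2.209 0.84
vertex 2.07 -2.759 0.142
vertex 1.616 -2.365 0.89
endloop
endfacet
facet normal 0.035 0.136 0.990
outer loop
vertex 2.433 -2.209 0.84
vertex 1.616 -2.365 0.89
vertex 2.41 -4.221 1.118
endloop
endfacet
facet normal -0.190 0.816 -0.545
outer loop
vertex 1.616 -2.365 0.89
vertex 2.07 -2.759 0.142
vertex 1.141 -2.818 0.377
endloop
endfacet
facet normal -0.637 -0.181 0.749
outer loop
vertex 1.616 -2.365 0.89
vertex 1.141 -2.818 0.377
vertex 2.41 -4.221 1.118
endloop
endfacet
facet normal -0.190 0.816 -0.546
outer loop
vertex 1.141 -2.818 0.377
vertex 2.07 -2.759 0.142
vertex 1.366 -3.227 -0.313
endloop
endfacet
facet normal -0.767 -0.629 0.123
outer loop
vertex 1.141 -2.818 0.377
vertex 1.366 -3.227 -0.313
vertex 2.41 -4.221 1.118
endloop
endfacet
facet normal -0.190 0.816 -0.546
outer loop
vertex 1.366 -3.227 -0.313
vertex 2.07 -2.759 0.142
vertex 2.121 -3.284 -0.661
endloop
endfacet
facet normal -0.258 -0.871 -0.417
outer loop
vertex 1.366 -3.227 -0.313
vertex 2.121 -3.284 -0.661
vertex 2.41 -4.221 1.118
endloop
endfacet
facet normal -0.191 0.816 -0.546
outer loop
vertex 2.121 -3.284 -0.661
vertex 2.07 -2.759 0.142
vertex 2.837 -2.945 -0.404
endloop
endfacet
facet normal 0.510 -0.724 -0.464
outer loop
vertex 2.121 -3.284 -0.661
vertex 2.837 -2.945 -0.404
vertex 2.41 -4.221 1.118
endloop
endfacet

endsolid


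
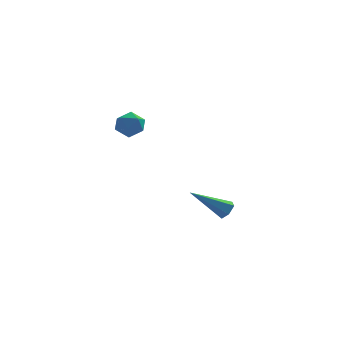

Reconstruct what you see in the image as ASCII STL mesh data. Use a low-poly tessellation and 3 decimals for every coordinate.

solid 
facet normal 0.803 0.127 -0.583
outer loop
vertex 3.902 3.168 -3.784
vertex 3.569 3.418 -4.188
vertex 3.817 3.742 -3.776
endloop
endfacet
facet normal 0.384 0.044 0.922
outer loop
vertex 3.902 3.168 -3.784
vertex 3.817 3.742 -3.776
vertex 1.811 3.142 -2.912
endloop
endfacet
facet normal 0.803 0.126 -0.582
outer loop
vertex 3.817 3.742 -3.776
vertex 3.569 3.418 -4.188
vertex 3.485 3.992 -4.18
endloop
endfacet
facet normal -0.020 0.843 0.538
outer loop
vertex 3.817 3.742 -3.776
vertex 3.485 3.992 -4.18
vertex 1.811 3.142 -2.912
endloop
endfacet
facet normal 0.802 0.126 -0.584
outer loop
vertex 3.485 3.992 -4.18
vertex 3.569 3.418 -4.188
vertex 3.236 3.668 -4.592
endloop
endfacet
facet normal -0.584 0.771 -0.254
outer loop
vertex 3.485 3.992 -4.18
vertex 3.236 3.668 -4.592
vertex 1.811 3.142 -2.912
endloop
endfacet
facet normal 0.803 0.127 -0.583
outer loop
vertex 3.236 3.668 -4.592
vertex 3.569 3.418 -4.188
vertex 3.321 3.094 -4.6
endloop
endfacet
facet normal -0.743 -0.101 -0.662
outer loop
vertex 3.236 3.668 -4.592
vertex 3.321 3.094 -4.6
vertex 1.811 3.142 -2.912
endloop
endfacet
facet normal 0.803 0.126 -0.582
outer loop
vertex 3.321 3.094 -4.6
vertex 3.569 3.418 -4.188
vertex 3.653 2.844 -4.196
endloop
endfacet
facet normal -0.339 -0.899 -0.278
outer loop
vertex 3.321 3.094 -4.6
vertex 3.653 2.844 -4.196
vertex 1.811 3.142 -2.912
endloop
endfacet
facet normal 0.802 0.126 -0.584
outer loop
vertex 3.653 2.844 -4.196
vertex 3.569 3.418 -4.188
vertex 3.902 3.168 -3.784
endloop
endfacet
facet normal 0.225 -0.827 0.515
outer loop
vertex 3.653 2.844 -4.196
vertex 3.902 3.168 -3.784
vertex 1.811 3.142 -2.912
endloop
endfacet
facet normal -0.515 0.843 -0.152
outer loop
vertex -1.248 0.941 1.946
vertex -1.475 0.939 2.702
vertex -0.81 1.307 2.49
endloop
endfacet
facet normal 0.050 0.810 -0.585
outer loop
vertex -1.248 0.941 1.946
vertex -0.81 1.307 2.49
vertex -0.462 0.879 1.927
endloop
endfacet
facet normal -0.007 0.216 -0.976
outer loop
vertex -1.248 0.941 1.946
vertex -0.462 0.879 1.927
vertex -0.911 0.245 1.79
endloop
endfacet
facet normal -0.608 -0.118 -0.785
outer loop
vertex -1.248 0.941 1.946
vertex -0.911 0.245 1.79
vertex -1.537 0.282 2.269
endloop
endfacet
facet normal -0.923 0.269 -0.276
outer loop
vertex -1.248 0.941 1.946
vertex -1.537 0.282 2.269
vertex -1.475 0.939 2.702
endloop
endfacet
facet normal 0.634 0.752 -0.179
outer loop
vertex -0.462 0.879 1.927
vertex -0.81 1.307 2.49
vertex -0.203 0.838 2.671
endloop
endfacet
facet normal -0.281 0.807 0.520
outer loop
vertex -0.81 1.307 2.49
vertex -1.475 0.939 2.702
vertex -0.829 0.875 3.15
endloop
endfacet
facet normal -0.939 -0.122 0.320
outer loop
vertex -1.475 0.939 2.702
vertex -1.537 0.282 2.269
vertex -1.278 0.241 3.013
endloop
endfacet
facet normal -0.429 -0.750 -0.503
outer loop
vertex -1.537 0.282 2.269
vertex -0.911 0.245 1.79
vertex -0.93 -0.187 2.45
endloop
endfacet
facet normal 0.543 -0.209 -0.813
outer loop
vertex -0.911 0.245 1.79
vertex -0.462 0.879 1.927
vertex -0.265 0.181 2.238
endloop
endfacet
facet normal 0.608 0.118 0.785
outer loop
vertex -0.492 0.179 2.994
vertex -0.203 0.838 2.671
vertex -0.829 0.875 3.15
endloop
endfacet
facet normal 0.007 -0.216 0.976
outer loop
vertex -0.492 0.179 2.994
vertex -0.829 0.875 3.15
vertex -1.278 0.241 3.013
endloop
endfacet
facet normal -0.050 -0.810 0.585
outer loop
vertex -0.492 0.179 2.994
vertex -1.278 0.241 3.013
vertex -0.93 -0.187 2.45
endloop
endfacet
facet normal 0.515 -0.843 0.152
outer loop
vertex -0.492 0.179 2.994
vertex -0.93 -0.187 2.45
vertex -0.265 0.181 2.238
endloop
endfacet
facet normal 0.923 -0.269 0.276
outer loop
vertex -0.492 0.179 2.994
vertex -0.265 0.181 2.238
vertex -0.203 0.838 2.671
endloop
endfacet
facet normal 0.429 0.750 0.503
outer loop
vertex -0.829 0.875 3.15
vertex -0.203 0.838 2.671
vertex -0.81 1.307 2.49
endloop
endfacet
facet normal -0.543 0.209 0.813
outer loop
vertex -1.278 0.241 3.013
vertex -0.829 0.875 3.15
vertex -1.475 0.939 2.702
endloop
endfacet
facet normal -0.634 -0.752 0.179
outer loop
vertex -0.93 -0.187 2.45
vertex -1.278 0.241 3.013
vertex -1.537 0.282 2.269
endloop
endfacet
facet normal 0.281 -0.807 -0.520
outer loop
vertex -0.265 0.181 2.238
vertex -0.93 -0.187 2.45
vertex -0.911 0.245 1.79
endloop
endfacet
facet normal 0.939 0.122 -0.320
outer loop
vertex -0.203 0.838 2.671
vertex -0.265 0.181 2.238
vertex -0.462 0.879 1.927
endloop
endfacet

endsolid


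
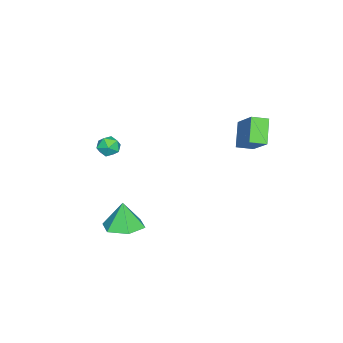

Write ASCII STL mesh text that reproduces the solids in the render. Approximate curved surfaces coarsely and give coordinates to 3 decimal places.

solid 
facet normal -0.994 0.110 0.015
outer loop
vertex -1.138 -2.354 0.974
vertex -1.21 -2.981 0.775
vertex -1.185 -2.84 1.421
endloop
endfacet
facet normal -0.684 0.528 0.503
outer loop
vertex -1.138 -2.354 0.974
vertex -1.185 -2.84 1.421
vertex -0.745 -2.353 1.508
endloop
endfacet
facet normal -0.228 0.960 0.166
outer loop
vertex -1.138 -2.354 0.974
vertex -0.745 -2.353 1.508
vertex -0.498 -2.192 0.915
endloop
endfacet
facet normal -0.253 0.807 -0.533
outer loop
vertex -1.138 -2.354 0.974
vertex -0.498 -2.192 0.915
vertex -0.785 -2.581 0.462
endloop
endfacet
facet normal -0.727 0.282 -0.626
outer loop
vertex -1.138 -2.354 0.974
vertex -0.785 -2.581 0.462
vertex -1.21 -2.981 0.775
endloop
endfacet
facet normal -0.310 0.112 0.944
outer loop
vertex -0.745 -2.353 1.508
vertex -1.185 -2.84 1.421
vertex -0.575 -2.979 1.638
endloop
endfacet
facet normal -0.810 -0.565 0.155
outer loop
vertex -1.185 -2.84 1.421
vertex -1.21 -2.981 0.775
vertex -0.862 -3.368 1.185
endloop
endfacet
facet normal -0.379 -0.286 -0.880
outer loop
vertex -1.21 -2.981 0.775
vertex -0.785 -2.581 0.462
vertex -0.615 -3.207 0.592
endloop
endfacet
facet normal 0.388 0.563 -0.730
outer loop
vertex -0.785 -2.581 0.462
vertex -0.498 -2.192 0.915
vertex -0.175 -2.72 0.679
endloop
endfacet
facet normal 0.430 0.810 0.399
outer loop
vertex -0.498 -2.192 0.915
vertex -0.745 -2.353 1.508
vertex -0.15 -2.579 1.325
endloop
endfacet
facet normal 0.253 -0.807 0.533
outer loop
vertex -0.222 -3.206 1.126
vertex -0.575 -2.979 1.638
vertex -0.862 -3.368 1.185
endloop
endfacet
facet normal 0.228 -0.960 -0.166
outer loop
vertex -0.222 -3.206 1.126
vertex -0.862 -3.368 1.185
vertex -0.615 -3.207 0.592
endloop
endfacet
facet normal 0.684 -0.528 -0.503
outer loop
vertex -0.222 -3.206 1.126
vertex -0.615 -3.207 0.592
vertex -0.175 -2.72 0.679
endloop
endfacet
facet normal 0.994 -0.110 -0.015
outer loop
vertex -0.222 -3.206 1.126
vertex -0.175 -2.72 0.679
vertex -0.15 -2.579 1.325
endloop
endfacet
facet normal 0.727 -0.282 0.626
outer loop
vertex -0.222 -3.206 1.126
vertex -0.15 -2.579 1.325
vertex -0.575 -2.979 1.638
endloop
endfacet
facet normal -0.388 -0.563 0.730
outer loop
vertex -0.862 -3.368 1.185
vertex -0.575 -2.979 1.638
vertex -1.185 -2.84 1.421
endloop
endfacet
facet normal -0.430 -0.810 -0.399
outer loop
vertex -0.615 -3.207 0.592
vertex -0.862 -3.368 1.185
vertex -1.21 -2.981 0.775
endloop
endfacet
facet normal 0.310 -0.112 -0.944
outer loop
vertex -0.175 -2.72 0.679
vertex -0.615 -3.207 0.592
vertex -0.785 -2.581 0.462
endloop
endfacet
facet normal 0.810 0.565 -0.155
outer loop
vertex -0.15 -2.579 1.325
vertex -0.175 -2.72 0.679
vertex -0.498 -2.192 0.915
endloop
endfacet
facet normal 0.379 0.286 0.880
outer loop
vertex -0.575 -2.979 1.638
vertex -0.15 -2.579 1.325
vertex -0.745 -2.353 1.508
endloop
endfacet
facet normal 0.150 0.088 -0.985
outer loop
vertex 2.917 -0.382 -2.074
vertex 2.068 -0.956 -2.254
vertex 1.989 0.078 -2.174
endloop
endfacet
facet normal 0.284 0.712 0.642
outer loop
vertex 2.917 -0.382 -2.074
vertex 1.989 0.078 -2.174
vertex 1.852 -1.084 -0.826
endloop
endfacet
facet normal 0.150 0.088 -0.985
outer loop
vertex 1.989 0.078 -2.174
vertex 2.068 -0.956 -2.254
vertex 1.141 -0.497 -2.354
endloop
endfacet
facet normal -0.554 0.658 0.510
outer loop
vertex 1.989 0.078 -2.174
vertex 1.141 -0.497 -2.354
vertex 1.852 -1.084 -0.826
endloop
endfacet
facet normal 0.150 0.088 -0.985
outer loop
vertex 1.141 -0.497 -2.354
vertex 2.068 -0.956 -2.254
vertex 1.22 -1.53 -2.434
endloop
endfacet
facet normal -0.916 -0.100 0.388
outer loop
vertex 1.141 -0.497 -2.354
vertex 1.22 -1.53 -2.434
vertex 1.852 -1.084 -0.826
endloop
endfacet
facet normal 0.150 0.088 -0.985
outer loop
vertex 1.22 -1.53 -2.434
vertex 2.068 -0.956 -2.254
vertex 2.148 -1.99 -2.334
endloop
endfacet
facet normal -0.442 -0.805 0.397
outer loop
vertex 1.22 -1.53 -2.434
vertex 2.148 -1.99 -2.334
vertex 1.852 -1.084 -0.826
endloop
endfacet
facet normal 0.150 0.088 -0.985
outer loop
vertex 2.148 -1.99 -2.334
vertex 2.068 -0.956 -2.254
vertex 2.996 -1.416 -2.154
endloop
endfacet
facet normal 0.396 -0.751 0.529
outer loop
vertex 2.148 -1.99 -2.334
vertex 2.996 -1.416 -2.154
vertex 1.852 -1.084 -0.826
endloop
endfacet
facet normal 0.150 0.088 -0.985
outer loop
vertex 2.996 -1.416 -2.154
vertex 2.068 -0.956 -2.254
vertex 2.917 -0.382 -2.074
endloop
endfacet
facet normal 0.759 0.008 0.652
outer loop
vertex 2.996 -1.416 -2.154
vertex 2.917 -0.382 -2.074
vertex 1.852 -1.084 -0.826
endloop
endfacet
facet normal -0.553 -0.516 -0.655
outer loop
vertex -4.463 2.396 1.563
vertex -4.887 3.144 1.332
vertex -3.43 2.65 0.491
endloop
endfacet
facet normal 0.476 -0.840 0.260
outer loop
vertex -2.353 3.656 1.768
vertex -4.463 2.396 1.563
vertex -3.43 2.65 0.491
endloop
endfacet
facet normal -0.553 -0.516 -0.655
outer loop
vertex -3.43 2.65 0.491
vertex -4.887 3.144 1.332
vertex -3.854 3.398 0.26
endloop
endfacet
facet normal 0.684 0.169 -0.710
outer loop
vertex -3.854 3.398 0.26
vertex -2.353 3.656 1.768
vertex -3.43 2.65 0.491
endloop
endfacet
facet normal -0.684 -0.169 0.710
outer loop
vertex -4.463 2.396 1.563
vertex -3.81 4.15 2.609
vertex -4.887 3.144 1.332
endloop
endfacet
facet normal 0.476 -0.840 0.260
outer loop
vertex -3.386 3.402 2.84
vertex -4.463 2.396 1.563
vertex -2.353 3.656 1.768
endloop
endfacet
facet normal -0.684 -0.169 0.710
outer loop
vertex -3.386 3.402 2.84
vertex -3.81 4.15 2.609
vertex -4.463 2.396 1.563
endloop
endfacet
facet normal -0.476 0.840 -0.260
outer loop
vertex -4.887 3.144 1.332
vertex -3.81 4.15 2.609
vertex -3.854 3.398 0.26
endloop
endfacet
facet normal 0.684 0.169 -0.710
outer loop
vertex -2.777 4.404 1.537
vertex -2.353 3.656 1.768
vertex -3.854 3.398 0.26
endloop
endfacet
facet normal -0.476 0.840 -0.260
outer loop
vertex -3.854 3.398 0.26
vertex -3.81 4.15 2.609
vertex -2.777 4.404 1.537
endloop
endfacet
facet normal 0.553 0.516 0.655
outer loop
vertex -2.777 4.404 1.537
vertex -3.386 3.402 2.84
vertex -2.353 3.656 1.768
endloop
endfacet
facet normal 0.553 0.516 0.655
outer loop
vertex -3.81 4.15 2.609
vertex -3.386 3.402 2.84
vertex -2.777 4.404 1.537
endloop
endfacet

endsolid


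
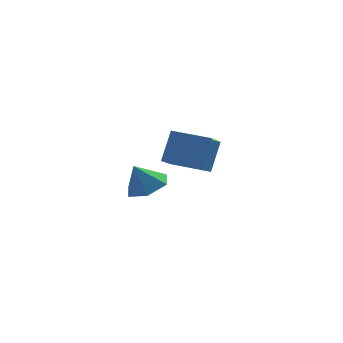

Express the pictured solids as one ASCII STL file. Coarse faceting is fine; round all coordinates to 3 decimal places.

solid 
facet normal 0.430 0.078 -0.900
outer loop
vertex -2.085 -1.614 -0.814
vertex -2.939 -2.056 -1.26
vertex -2.886 -1.004 -1.144
endloop
endfacet
facet normal 0.178 0.638 0.749
outer loop
vertex -2.085 -1.614 -0.814
vertex -2.886 -1.004 -1.144
vertex -3.541 -2.164 -0.0
endloop
endfacet
facet normal 0.430 0.078 -0.900
outer loop
vertex -2.886 -1.004 -1.144
vertex -2.939 -2.056 -1.26
vertex -3.74 -1.445 -1.59
endloop
endfacet
facet normal -0.576 0.715 0.396
outer loop
vertex -2.886 -1.004 -1.144
vertex -3.74 -1.445 -1.59
vertex -3.541 -2.164 -0.0
endloop
endfacet
facet normal 0.429 0.077 -0.900
outer loop
vertex -3.74 -1.445 -1.59
vertex -2.939 -2.056 -1.26
vertex -3.794 -2.498 -1.706
endloop
endfacet
facet normal -0.990 0.035 0.140
outer loop
vertex -3.74 -1.445 -1.59
vertex -3.794 -2.498 -1.706
vertex -3.541 -2.164 -0.0
endloop
endfacet
facet normal 0.429 0.077 -0.900
outer loop
vertex -3.794 -2.498 -1.706
vertex -2.939 -2.056 -1.26
vertex -2.993 -3.108 -1.376
endloop
endfacet
facet normal -0.649 -0.723 0.238
outer loop
vertex -3.794 -2.498 -1.706
vertex -2.993 -3.108 -1.376
vertex -3.541 -2.164 -0.0
endloop
endfacet
facet normal 0.430 0.077 -0.900
outer loop
vertex -2.993 -3.108 -1.376
vertex -2.939 -2.056 -1.26
vertex -2.138 -2.667 -0.93
endloop
endfacet
facet normal 0.105 -0.800 0.591
outer loop
vertex -2.993 -3.108 -1.376
vertex -2.138 -2.667 -0.93
vertex -3.541 -2.164 -0.0
endloop
endfacet
facet normal 0.430 0.077 -0.900
outer loop
vertex -2.138 -2.667 -0.93
vertex -2.939 -2.056 -1.26
vertex -2.085 -1.614 -0.814
endloop
endfacet
facet normal 0.518 -0.119 0.847
outer loop
vertex -2.138 -2.667 -0.93
vertex -2.085 -1.614 -0.814
vertex -3.541 -2.164 -0.0
endloop
endfacet
facet normal -0.921 0.373 0.114
outer loop
vertex -1.582 2.795 -0.033
vertex -1.032 4.452 -1.008
vertex -2.091 2.027 -1.625
endloop
endfacet
facet normal -0.275 -0.829 0.488
outer loop
vertex -0.268 1.288 -1.852
vertex -1.582 2.795 -0.033
vertex -2.091 2.027 -1.625
endloop
endfacet
facet normal -0.921 0.373 0.114
outer loop
vertex -2.091 2.027 -1.625
vertex -1.032 4.452 -1.008
vertex -1.541 3.684 -2.6
endloop
endfacet
facet normal -0.277 -0.417 -0.866
outer loop
vertex -1.541 3.684 -2.6
vertex -0.268 1.288 -1.852
vertex -2.091 2.027 -1.625
endloop
endfacet
facet normal 0.277 0.417 0.866
outer loop
vertex -1.582 2.795 -0.033
vertex 0.791 3.713 -1.235
vertex -1.032 4.452 -1.008
endloop
endfacet
facet normal -0.275 -0.829 0.488
outer loop
vertex 0.241 2.056 -0.26
vertex -1.582 2.795 -0.033
vertex -0.268 1.288 -1.852
endloop
endfacet
facet normal 0.277 0.417 0.866
outer loop
vertex 0.241 2.056 -0.26
vertex 0.791 3.713 -1.235
vertex -1.582 2.795 -0.033
endloop
endfacet
facet normal 0.275 0.829 -0.488
outer loop
vertex -1.032 4.452 -1.008
vertex 0.791 3.713 -1.235
vertex -1.541 3.684 -2.6
endloop
endfacet
facet normal -0.277 -0.417 -0.866
outer loop
vertex 0.282 2.945 -2.827
vertex -0.268 1.288 -1.852
vertex -1.541 3.684 -2.6
endloop
endfacet
facet normal 0.275 0.829 -0.488
outer loop
vertex -1.541 3.684 -2.6
vertex 0.791 3.713 -1.235
vertex 0.282 2.945 -2.827
endloop
endfacet
facet normal 0.921 -0.373 -0.114
outer loop
vertex 0.282 2.945 -2.827
vertex 0.241 2.056 -0.26
vertex -0.268 1.288 -1.852
endloop
endfacet
facet normal 0.921 -0.373 -0.114
outer loop
vertex 0.791 3.713 -1.235
vertex 0.241 2.056 -0.26
vertex 0.282 2.945 -2.827
endloop
endfacet

endsolid


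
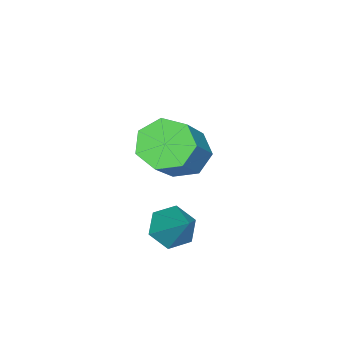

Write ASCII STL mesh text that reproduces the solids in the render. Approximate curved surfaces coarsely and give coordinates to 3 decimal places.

solid 
facet normal -0.464 -0.554 -0.691
outer loop
vertex 0.427 1.558 1.927
vertex 0.005 1.895 1.94
vertex 0.411 1.984 1.596
endloop
endfacet
facet normal 0.996 -0.026 -0.082
outer loop
vertex 0.427 1.558 1.927
vertex 0.411 1.984 1.596
vertex 0.515 2.505 2.7
endloop
endfacet
facet normal -0.464 -0.554 -0.691
outer loop
vertex 0.411 1.984 1.596
vertex 0.005 1.895 1.94
vertex -0.011 2.321 1.609
endloop
endfacet
facet normal 0.566 0.724 -0.395
outer loop
vertex 0.411 1.984 1.596
vertex -0.011 2.321 1.609
vertex 0.515 2.505 2.7
endloop
endfacet
facet normal -0.464 -0.554 -0.691
outer loop
vertex -0.011 2.321 1.609
vertex 0.005 1.895 1.94
vertex -0.417 2.232 1.953
endloop
endfacet
facet normal -0.249 0.968 -0.043
outer loop
vertex -0.011 2.321 1.609
vertex -0.417 2.232 1.953
vertex 0.515 2.505 2.7
endloop
endfacet
facet normal -0.465 -0.555 -0.690
outer loop
vertex -0.417 2.232 1.953
vertex 0.005 1.895 1.94
vertex -0.401 1.806 2.285
endloop
endfacet
facet normal -0.633 0.461 0.622
outer loop
vertex -0.417 2.232 1.953
vertex -0.401 1.806 2.285
vertex 0.515 2.505 2.7
endloop
endfacet
facet normal -0.465 -0.554 -0.690
outer loop
vertex -0.401 1.806 2.285
vertex 0.005 1.895 1.94
vertex 0.02 1.469 2.272
endloop
endfacet
facet normal -0.203 -0.290 0.935
outer loop
vertex -0.401 1.806 2.285
vertex 0.02 1.469 2.272
vertex 0.515 2.505 2.7
endloop
endfacet
facet normal -0.464 -0.555 -0.691
outer loop
vertex 0.02 1.469 2.272
vertex 0.005 1.895 1.94
vertex 0.427 1.558 1.927
endloop
endfacet
facet normal 0.612 -0.534 0.584
outer loop
vertex 0.02 1.469 2.272
vertex 0.427 1.558 1.927
vertex 0.515 2.505 2.7
endloop
endfacet
facet normal -0.705 -0.110 -0.700
outer loop
vertex -2.071 0.98 1.656
vertex -2.544 0.994 2.13
vertex -2.282 1.505 1.786
endloop
endfacet
facet normal 0.609 0.413 -0.677
outer loop
vertex -2.071 0.98 1.656
vertex -2.282 1.505 1.786
vertex -0.703 1.192 3.016
endloop
endfacet
facet normal 0.609 0.412 -0.677
outer loop
vertex -0.703 1.192 3.016
vertex -2.282 1.505 1.786
vertex -0.914 1.718 3.146
endloop
endfacet
facet normal 0.705 0.110 0.700
outer loop
vertex -0.703 1.192 3.016
vertex -0.914 1.718 3.146
vertex -1.176 1.206 3.49
endloop
endfacet
facet normal -0.706 -0.109 -0.700
outer loop
vertex -2.282 1.505 1.786
vertex -2.544 0.994 2.13
vertex -2.69 1.646 2.176
endloop
endfacet
facet normal 0.096 0.964 -0.248
outer loop
vertex -2.282 1.505 1.786
vertex -2.69 1.646 2.176
vertex -0.914 1.718 3.146
endloop
endfacet
facet normal 0.096 0.964 -0.248
outer loop
vertex -0.914 1.718 3.146
vertex -2.69 1.646 2.176
vertex -1.322 1.859 3.535
endloop
endfacet
facet normal 0.705 0.109 0.700
outer loop
vertex -0.914 1.718 3.146
vertex -1.322 1.859 3.535
vertex -1.176 1.206 3.49
endloop
endfacet
facet normal -0.705 -0.108 -0.701
outer loop
vertex -2.69 1.646 2.176
vertex -2.544 0.994 2.13
vertex -2.989 1.295 2.531
endloop
endfacet
facet normal -0.490 0.790 0.369
outer loop
vertex -2.69 1.646 2.176
vertex -2.989 1.295 2.531
vertex -1.322 1.859 3.535
endloop
endfacet
facet normal -0.490 0.790 0.369
outer loop
vertex -1.322 1.859 3.535
vertex -2.989 1.295 2.531
vertex -1.621 1.508 3.89
endloop
endfacet
facet normal 0.704 0.109 0.701
outer loop
vertex -1.322 1.859 3.535
vertex -1.621 1.508 3.89
vertex -1.176 1.206 3.49
endloop
endfacet
facet normal -0.705 -0.110 -0.700
outer loop
vertex -2.989 1.295 2.531
vertex -2.544 0.994 2.13
vertex -2.952 0.718 2.584
endloop
endfacet
facet normal -0.706 0.020 0.708
outer loop
vertex -2.989 1.295 2.531
vertex -2.952 0.718 2.584
vertex -1.621 1.508 3.89
endloop
endfacet
facet normal -0.707 0.021 0.707
outer loop
vertex -1.621 1.508 3.89
vertex -2.952 0.718 2.584
vertex -1.584 0.93 3.944
endloop
endfacet
facet normal 0.705 0.111 0.701
outer loop
vertex -1.621 1.508 3.89
vertex -1.584 0.93 3.944
vertex -1.176 1.206 3.49
endloop
endfacet
facet normal -0.705 -0.110 -0.701
outer loop
vertex -2.952 0.718 2.584
vertex -2.544 0.994 2.13
vertex -2.608 0.348 2.296
endloop
endfacet
facet normal -0.392 -0.764 0.513
outer loop
vertex -2.952 0.718 2.584
vertex -2.608 0.348 2.296
vertex -1.584 0.93 3.944
endloop
endfacet
facet normal -0.391 -0.764 0.513
outer loop
vertex -1.584 0.93 3.944
vertex -2.608 0.348 2.296
vertex -1.24 0.56 3.655
endloop
endfacet
facet normal 0.706 0.109 0.700
outer loop
vertex -1.584 0.93 3.944
vertex -1.24 0.56 3.655
vertex -1.176 1.206 3.49
endloop
endfacet
facet normal -0.705 -0.110 -0.700
outer loop
vertex -2.608 0.348 2.296
vertex -2.544 0.994 2.13
vertex -2.216 0.464 1.883
endloop
endfacet
facet normal 0.218 -0.974 -0.067
outer loop
vertex -2.608 0.348 2.296
vertex -2.216 0.464 1.883
vertex -1.24 0.56 3.655
endloop
endfacet
facet normal 0.219 -0.973 -0.068
outer loop
vertex -1.24 0.56 3.655
vertex -2.216 0.464 1.883
vertex -0.848 0.677 3.242
endloop
endfacet
facet normal 0.705 0.109 0.700
outer loop
vertex -1.24 0.56 3.655
vertex -0.848 0.677 3.242
vertex -1.176 1.206 3.49
endloop
endfacet
facet normal -0.705 -0.110 -0.700
outer loop
vertex -2.216 0.464 1.883
vertex -2.544 0.994 2.13
vertex -2.071 0.98 1.656
endloop
endfacet
facet normal 0.664 -0.450 -0.598
outer loop
vertex -2.216 0.464 1.883
vertex -2.071 0.98 1.656
vertex -0.848 0.677 3.242
endloop
endfacet
facet normal 0.664 -0.449 -0.598
outer loop
vertex -0.848 0.677 3.242
vertex -2.071 0.98 1.656
vertex -0.703 1.192 3.016
endloop
endfacet
facet normal 0.705 0.109 0.701
outer loop
vertex -0.848 0.677 3.242
vertex -0.703 1.192 3.016
vertex -1.176 1.206 3.49
endloop
endfacet

endsolid


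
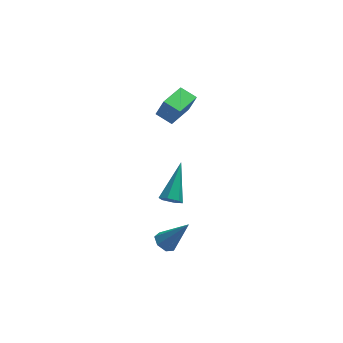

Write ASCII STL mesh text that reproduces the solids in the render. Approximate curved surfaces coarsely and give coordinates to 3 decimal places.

solid 
facet normal -0.575 -0.809 0.117
outer loop
vertex 0.519 2.459 1.447
vertex -0.127 2.961 1.743
vertex 0.184 2.565 0.533
endloop
endfacet
facet normal 0.743 -0.577 -0.339
outer loop
vertex 1.047 3.779 0.357
vertex 0.519 2.459 1.447
vertex 0.184 2.565 0.533
endloop
endfacet
facet normal -0.576 -0.809 0.117
outer loop
vertex 0.184 2.565 0.533
vertex -0.127 2.961 1.743
vertex -0.462 3.067 0.828
endloop
endfacet
facet normal -0.342 0.108 -0.933
outer loop
vertex -0.462 3.067 0.828
vertex 1.047 3.779 0.357
vertex 0.184 2.565 0.533
endloop
endfacet
facet normal 0.343 -0.109 0.933
outer loop
vertex 0.519 2.459 1.447
vertex 0.736 4.175 1.567
vertex -0.127 2.961 1.743
endloop
endfacet
facet normal 0.743 -0.577 -0.339
outer loop
vertex 1.382 3.673 1.272
vertex 0.519 2.459 1.447
vertex 1.047 3.779 0.357
endloop
endfacet
facet normal 0.342 -0.109 0.933
outer loop
vertex 1.382 3.673 1.272
vertex 0.736 4.175 1.567
vertex 0.519 2.459 1.447
endloop
endfacet
facet normal -0.743 0.577 0.339
outer loop
vertex -0.127 2.961 1.743
vertex 0.736 4.175 1.567
vertex -0.462 3.067 0.828
endloop
endfacet
facet normal -0.343 0.109 -0.933
outer loop
vertex 0.401 4.281 0.653
vertex 1.047 3.779 0.357
vertex -0.462 3.067 0.828
endloop
endfacet
facet normal -0.743 0.577 0.339
outer loop
vertex -0.462 3.067 0.828
vertex 0.736 4.175 1.567
vertex 0.401 4.281 0.653
endloop
endfacet
facet normal 0.575 0.809 -0.117
outer loop
vertex 0.401 4.281 0.653
vertex 1.382 3.673 1.272
vertex 1.047 3.779 0.357
endloop
endfacet
facet normal 0.576 0.809 -0.117
outer loop
vertex 0.736 4.175 1.567
vertex 1.382 3.673 1.272
vertex 0.401 4.281 0.653
endloop
endfacet
facet normal -0.599 0.093 -0.795
outer loop
vertex -0.271 -2.595 -3.19
vertex -0.608 -2.273 -2.898
vertex -0.177 -2.128 -3.206
endloop
endfacet
facet normal 0.917 -0.196 -0.348
outer loop
vertex -0.271 -2.595 -3.19
vertex -0.177 -2.128 -3.206
vertex 0.368 -2.427 -1.602
endloop
endfacet
facet normal -0.600 0.094 -0.795
outer loop
vertex -0.177 -2.128 -3.206
vertex -0.608 -2.273 -2.898
vertex -0.407 -1.77 -2.99
endloop
endfacet
facet normal 0.786 0.599 -0.155
outer loop
vertex -0.177 -2.128 -3.206
vertex -0.407 -1.77 -2.99
vertex 0.368 -2.427 -1.602
endloop
endfacet
facet normal -0.599 0.094 -0.796
outer loop
vertex -0.407 -1.77 -2.99
vertex -0.608 -2.273 -2.898
vertex -0.789 -1.791 -2.705
endloop
endfacet
facet normal 0.195 0.924 0.329
outer loop
vertex -0.407 -1.77 -2.99
vertex -0.789 -1.791 -2.705
vertex 0.368 -2.427 -1.602
endloop
endfacet
facet normal -0.599 0.094 -0.795
outer loop
vertex -0.789 -1.791 -2.705
vertex -0.608 -2.273 -2.898
vertex -1.035 -2.176 -2.565
endloop
endfacet
facet normal -0.412 0.532 0.739
outer loop
vertex -0.789 -1.791 -2.705
vertex -1.035 -2.176 -2.565
vertex 0.368 -2.427 -1.602
endloop
endfacet
facet normal -0.599 0.095 -0.795
outer loop
vertex -1.035 -2.176 -2.565
vertex -0.608 -2.273 -2.898
vertex -0.96 -2.634 -2.676
endloop
endfacet
facet normal -0.577 -0.280 0.767
outer loop
vertex -1.035 -2.176 -2.565
vertex -0.96 -2.634 -2.676
vertex 0.368 -2.427 -1.602
endloop
endfacet
facet normal -0.599 0.095 -0.795
outer loop
vertex -0.96 -2.634 -2.676
vertex -0.608 -2.273 -2.898
vertex -0.62 -2.82 -2.954
endloop
endfacet
facet normal -0.175 -0.904 0.391
outer loop
vertex -0.96 -2.634 -2.676
vertex -0.62 -2.82 -2.954
vertex 0.368 -2.427 -1.602
endloop
endfacet
facet normal -0.599 0.095 -0.795
outer loop
vertex -0.62 -2.82 -2.954
vertex -0.608 -2.273 -2.898
vertex -0.271 -2.595 -3.19
endloop
endfacet
facet normal 0.488 -0.867 -0.105
outer loop
vertex -0.62 -2.82 -2.954
vertex -0.271 -2.595 -3.19
vertex 0.368 -2.427 -1.602
endloop
endfacet
facet normal -0.302 -0.755 -0.581
outer loop
vertex 0.27 -1.009 -1.559
vertex -0.227 -0.941 -1.389
vertex -0.056 -0.68 -1.817
endloop
endfacet
facet normal 0.778 0.376 -0.503
outer loop
vertex 0.27 -1.009 -1.559
vertex -0.056 -0.68 -1.817
vertex 0.367 0.541 -0.251
endloop
endfacet
facet normal -0.302 -0.755 -0.581
outer loop
vertex -0.056 -0.68 -1.817
vertex -0.227 -0.941 -1.389
vertex -0.553 -0.612 -1.647
endloop
endfacet
facet normal -0.095 0.797 -0.596
outer loop
vertex -0.056 -0.68 -1.817
vertex -0.553 -0.612 -1.647
vertex 0.367 0.541 -0.251
endloop
endfacet
facet normal -0.304 -0.756 -0.580
outer loop
vertex -0.553 -0.612 -1.647
vertex -0.227 -0.941 -1.389
vertex -0.724 -0.872 -1.218
endloop
endfacet
facet normal -0.804 0.594 0.039
outer loop
vertex -0.553 -0.612 -1.647
vertex -0.724 -0.872 -1.218
vertex 0.367 0.541 -0.251
endloop
endfacet
facet normal -0.304 -0.756 -0.580
outer loop
vertex -0.724 -0.872 -1.218
vertex -0.227 -0.941 -1.389
vertex -0.399 -1.201 -0.96
endloop
endfacet
facet normal -0.640 -0.031 0.767
outer loop
vertex -0.724 -0.872 -1.218
vertex -0.399 -1.201 -0.96
vertex 0.367 0.541 -0.251
endloop
endfacet
facet normal -0.304 -0.756 -0.580
outer loop
vertex -0.399 -1.201 -0.96
vertex -0.227 -0.941 -1.389
vertex 0.098 -1.27 -1.131
endloop
endfacet
facet normal 0.233 -0.453 0.861
outer loop
vertex -0.399 -1.201 -0.96
vertex 0.098 -1.27 -1.131
vertex 0.367 0.541 -0.251
endloop
endfacet
facet normal -0.302 -0.755 -0.582
outer loop
vertex 0.098 -1.27 -1.131
vertex -0.227 -0.941 -1.389
vertex 0.27 -1.009 -1.559
endloop
endfacet
facet normal 0.942 -0.250 0.226
outer loop
vertex 0.098 -1.27 -1.131
vertex 0.27 -1.009 -1.559
vertex 0.367 0.541 -0.251
endloop
endfacet

endsolid


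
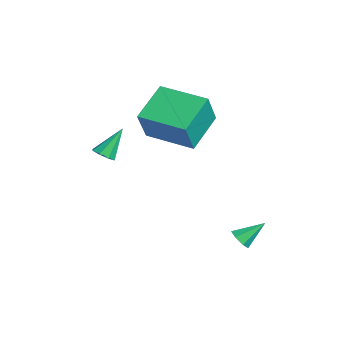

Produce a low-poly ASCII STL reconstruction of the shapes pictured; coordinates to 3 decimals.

solid 
facet normal 0.210 -0.573 -0.792
outer loop
vertex -2.218 -1.772 0.626
vertex -2.586 -1.528 0.352
vertex -2.078 -1.454 0.433
endloop
endfacet
facet normal 0.800 0.011 0.599
outer loop
vertex -2.218 -1.772 0.626
vertex -2.078 -1.454 0.433
vertex -2.894 -0.692 1.508
endloop
endfacet
facet normal 0.210 -0.573 -0.792
outer loop
vertex -2.078 -1.454 0.433
vertex -2.586 -1.528 0.352
vertex -2.236 -1.179 0.192
endloop
endfacet
facet normal 0.783 0.599 0.170
outer loop
vertex -2.078 -1.454 0.433
vertex -2.236 -1.179 0.192
vertex -2.894 -0.692 1.508
endloop
endfacet
facet normal 0.209 -0.573 -0.792
outer loop
vertex -2.236 -1.179 0.192
vertex -2.586 -1.528 0.352
vertex -2.598 -1.108 0.045
endloop
endfacet
facet normal 0.270 0.939 -0.212
outer loop
vertex -2.236 -1.179 0.192
vertex -2.598 -1.108 0.045
vertex -2.894 -0.692 1.508
endloop
endfacet
facet normal 0.212 -0.573 -0.792
outer loop
vertex -2.598 -1.108 0.045
vertex -2.586 -1.528 0.352
vertex -2.954 -1.284 0.077
endloop
endfacet
facet normal -0.442 0.835 -0.327
outer loop
vertex -2.598 -1.108 0.045
vertex -2.954 -1.284 0.077
vertex -2.894 -0.692 1.508
endloop
endfacet
facet normal 0.211 -0.573 -0.792
outer loop
vertex -2.954 -1.284 0.077
vertex -2.586 -1.528 0.352
vertex -3.094 -1.602 0.27
endloop
endfacet
facet normal -0.932 0.347 -0.104
outer loop
vertex -2.954 -1.284 0.077
vertex -3.094 -1.602 0.27
vertex -2.894 -0.692 1.508
endloop
endfacet
facet normal 0.211 -0.573 -0.792
outer loop
vertex -3.094 -1.602 0.27
vertex -2.586 -1.528 0.352
vertex -2.937 -1.877 0.511
endloop
endfacet
facet normal -0.915 -0.239 0.324
outer loop
vertex -3.094 -1.602 0.27
vertex -2.937 -1.877 0.511
vertex -2.894 -0.692 1.508
endloop
endfacet
facet normal 0.209 -0.572 -0.793
outer loop
vertex -2.937 -1.877 0.511
vertex -2.586 -1.528 0.352
vertex -2.574 -1.948 0.658
endloop
endfacet
facet normal -0.401 -0.581 0.708
outer loop
vertex -2.937 -1.877 0.511
vertex -2.574 -1.948 0.658
vertex -2.894 -0.692 1.508
endloop
endfacet
facet normal 0.211 -0.572 -0.793
outer loop
vertex -2.574 -1.948 0.658
vertex -2.586 -1.528 0.352
vertex -2.218 -1.772 0.626
endloop
endfacet
facet normal 0.310 -0.477 0.822
outer loop
vertex -2.574 -1.948 0.658
vertex -2.218 -1.772 0.626
vertex -2.894 -0.692 1.508
endloop
endfacet
facet normal -0.007 -0.797 -0.605
outer loop
vertex 2.834 2.397 -1.862
vertex 2.336 2.432 -1.902
vertex 2.688 2.645 -2.187
endloop
endfacet
facet normal 0.884 0.466 -0.042
outer loop
vertex 2.834 2.397 -1.862
vertex 2.688 2.645 -2.187
vertex 2.344 3.388 -1.178
endloop
endfacet
facet normal -0.006 -0.797 -0.603
outer loop
vertex 2.688 2.645 -2.187
vertex 2.336 2.432 -1.902
vertex 2.277 2.732 -2.298
endloop
endfacet
facet normal 0.306 0.813 -0.495
outer loop
vertex 2.688 2.645 -2.187
vertex 2.277 2.732 -2.298
vertex 2.344 3.388 -1.178
endloop
endfacet
facet normal -0.005 -0.797 -0.603
outer loop
vertex 2.277 2.732 -2.298
vertex 2.336 2.432 -1.902
vertex 1.911 2.593 -2.111
endloop
endfacet
facet normal -0.501 0.760 -0.415
outer loop
vertex 2.277 2.732 -2.298
vertex 1.911 2.593 -2.111
vertex 2.344 3.388 -1.178
endloop
endfacet
facet normal -0.005 -0.797 -0.603
outer loop
vertex 1.911 2.593 -2.111
vertex 2.336 2.432 -1.902
vertex 1.865 2.333 -1.767
endloop
endfacet
facet normal -0.929 0.345 0.137
outer loop
vertex 1.911 2.593 -2.111
vertex 1.865 2.333 -1.767
vertex 2.344 3.388 -1.178
endloop
endfacet
facet normal -0.006 -0.796 -0.605
outer loop
vertex 1.865 2.333 -1.767
vertex 2.336 2.432 -1.902
vertex 2.174 2.147 -1.525
endloop
endfacet
facet normal -0.656 -0.119 0.746
outer loop
vertex 1.865 2.333 -1.767
vertex 2.174 2.147 -1.525
vertex 2.344 3.388 -1.178
endloop
endfacet
facet normal -0.005 -0.797 -0.604
outer loop
vertex 2.174 2.147 -1.525
vertex 2.336 2.432 -1.902
vertex 2.605 2.176 -1.567
endloop
endfacet
facet normal 0.112 -0.282 0.953
outer loop
vertex 2.174 2.147 -1.525
vertex 2.605 2.176 -1.567
vertex 2.344 3.388 -1.178
endloop
endfacet
facet normal -0.008 -0.797 -0.603
outer loop
vertex 2.605 2.176 -1.567
vertex 2.336 2.432 -1.902
vertex 2.834 2.397 -1.862
endloop
endfacet
facet normal 0.798 -0.022 0.603
outer loop
vertex 2.605 2.176 -1.567
vertex 2.834 2.397 -1.862
vertex 2.344 3.388 -1.178
endloop
endfacet
facet normal -0.607 0.638 0.474
outer loop
vertex -2.793 0.767 3.683
vertex -1.333 2.244 3.563
vertex -3.409 1.257 2.233
endloop
endfacet
facet normal -0.702 -0.710 0.058
outer loop
vertex -2.287 0.076 1.357
vertex -2.793 0.767 3.683
vertex -3.409 1.257 2.233
endloop
endfacet
facet normal -0.607 0.639 0.473
outer loop
vertex -3.409 1.257 2.233
vertex -1.333 2.244 3.563
vertex -1.949 2.734 2.112
endloop
endfacet
facet normal -0.373 0.297 -0.879
outer loop
vertex -1.949 2.734 2.112
vertex -2.287 0.076 1.357
vertex -3.409 1.257 2.233
endloop
endfacet
facet normal 0.373 -0.297 0.879
outer loop
vertex -2.793 0.767 3.683
vertex -0.211 1.063 2.687
vertex -1.333 2.244 3.563
endloop
endfacet
facet normal -0.702 -0.710 0.058
outer loop
vertex -1.671 -0.414 2.808
vertex -2.793 0.767 3.683
vertex -2.287 0.076 1.357
endloop
endfacet
facet normal 0.373 -0.297 0.879
outer loop
vertex -1.671 -0.414 2.808
vertex -0.211 1.063 2.687
vertex -2.793 0.767 3.683
endloop
endfacet
facet normal 0.702 0.710 -0.058
outer loop
vertex -1.333 2.244 3.563
vertex -0.211 1.063 2.687
vertex -1.949 2.734 2.112
endloop
endfacet
facet normal -0.373 0.297 -0.879
outer loop
vertex -0.827 1.553 1.237
vertex -2.287 0.076 1.357
vertex -1.949 2.734 2.112
endloop
endfacet
facet normal 0.702 0.710 -0.058
outer loop
vertex -1.949 2.734 2.112
vertex -0.211 1.063 2.687
vertex -0.827 1.553 1.237
endloop
endfacet
facet normal 0.607 -0.638 -0.473
outer loop
vertex -0.827 1.553 1.237
vertex -1.671 -0.414 2.808
vertex -2.287 0.076 1.357
endloop
endfacet
facet normal 0.607 -0.639 -0.474
outer loop
vertex -0.211 1.063 2.687
vertex -1.671 -0.414 2.808
vertex -0.827 1.553 1.237
endloop
endfacet

endsolid
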